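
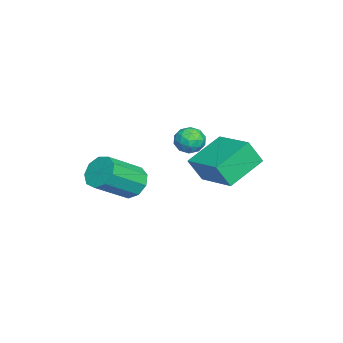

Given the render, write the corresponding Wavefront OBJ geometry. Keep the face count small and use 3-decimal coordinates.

v -0.406 1.446 0.249
v 0.307 1.582 0.224
v -0.207 0.338 -0.084
v 0.506 0.474 -0.109
v 0.162 0.458 0.529
v 0.039 1.142 0.735
v 0.061 0.778 -0.595
v -0.062 1.462 -0.389
v 0.595 1.169 -0.298
v 0.657 0.971 0.397
v -0.557 0.949 -0.257
v -0.495 0.751 0.438
v -0.067 1.611 0.266
v 0.167 0.309 -0.126
v -0.035 0.299 0.25
v 0.384 0.379 0.235
v -0.224 1.353 0.567
v 0.194 1.433 0.552
v 0.109 0.772 0.731
v -0.094 0.487 -0.412
v 0.324 0.567 -0.427
v -0.284 1.541 -0.095
v 0.135 1.621 -0.11
v -0.009 1.148 -0.591
v 0.521 1.448 -0.056
v 0.638 0.797 -0.252
v 0.377 0.975 -0.538
v 0.305 1.378 -0.416
v 0.558 1.332 0.353
v 0.675 0.681 0.157
v 0.473 0.671 0.532
v 0.401 1.073 0.653
v 0.727 1.089 0.046
v -0.575 1.239 -0.017
v -0.458 0.588 -0.213
v -0.301 0.847 -0.513
v -0.373 1.249 -0.392
v -0.538 1.123 0.392
v -0.421 0.472 0.196
v -0.205 0.542 0.556
v -0.277 0.945 0.678
v -0.627 0.831 0.094
v -0.438 2.753 -0.895
v -0.254 2.172 0.231
v 0.965 4.125 -0.417
v 1.15 3.544 0.709
v 0.95 1.616 -1.709
v 1.135 1.035 -0.583
v 2.354 2.988 -1.231
v 2.538 2.407 -0.105
v 3.318 -0.852 -0.833
v 3.82 -0.213 -0.669
v 4.905 -1.348 0.437
v 4.402 -1.988 0.273
v 3.404 -0.236 -0.284
v 4.488 -1.371 0.822
v 2.947 -0.548 -0.156
v 4.031 -1.683 0.95
v 2.663 -1.002 -0.345
v 3.748 -2.137 0.761
v 2.686 -1.386 -0.762
v 3.771 -2.522 0.344
v 3.005 -1.521 -1.212
v 4.089 -2.656 -0.107
v 3.47 -1.343 -1.485
v 4.554 -2.478 -0.38
v 3.863 -0.935 -1.453
v 4.948 -2.07 -0.347
v 4.002 -0.489 -1.13
v 5.086 -1.624 -0.025
f 1 38 17
f 38 12 41
f 17 41 6
f 38 41 17
f 1 17 13
f 17 6 18
f 13 18 2
f 17 18 13
f 1 13 22
f 13 2 23
f 22 23 8
f 13 23 22
f 1 22 34
f 22 8 37
f 34 37 11
f 22 37 34
f 1 34 38
f 34 11 42
f 38 42 12
f 34 42 38
f 2 18 29
f 18 6 32
f 29 32 10
f 18 32 29
f 6 41 19
f 41 12 40
f 19 40 5
f 41 40 19
f 12 42 39
f 42 11 35
f 39 35 3
f 42 35 39
f 11 37 36
f 37 8 24
f 36 24 7
f 37 24 36
f 8 23 28
f 23 2 25
f 28 25 9
f 23 25 28
f 4 30 16
f 30 10 31
f 16 31 5
f 30 31 16
f 4 16 14
f 16 5 15
f 14 15 3
f 16 15 14
f 4 14 21
f 14 3 20
f 21 20 7
f 14 20 21
f 4 21 26
f 21 7 27
f 26 27 9
f 21 27 26
f 4 26 30
f 26 9 33
f 30 33 10
f 26 33 30
f 5 31 19
f 31 10 32
f 19 32 6
f 31 32 19
f 3 15 39
f 15 5 40
f 39 40 12
f 15 40 39
f 7 20 36
f 20 3 35
f 36 35 11
f 20 35 36
f 9 27 28
f 27 7 24
f 28 24 8
f 27 24 28
f 10 33 29
f 33 9 25
f 29 25 2
f 33 25 29
f 44 46 43
f 47 44 43
f 43 46 45
f 45 47 43
f 44 50 46
f 48 44 47
f 48 50 44
f 46 50 45
f 49 47 45
f 45 50 49
f 49 48 47
f 50 48 49
f 52 51 55
f 52 55 53
f 53 55 56
f 53 56 54
f 55 51 57
f 55 57 56
f 56 57 58
f 56 58 54
f 57 51 59
f 57 59 58
f 58 59 60
f 58 60 54
f 59 51 61
f 59 61 60
f 60 61 62
f 60 62 54
f 61 51 63
f 61 63 62
f 62 63 64
f 62 64 54
f 63 51 65
f 63 65 64
f 64 65 66
f 64 66 54
f 65 51 67
f 65 67 66
f 66 67 68
f 66 68 54
f 67 51 69
f 67 69 68
f 68 69 70
f 68 70 54
f 69 51 52
f 69 52 70
f 70 52 53
f 70 53 54



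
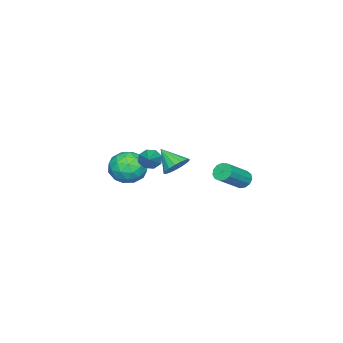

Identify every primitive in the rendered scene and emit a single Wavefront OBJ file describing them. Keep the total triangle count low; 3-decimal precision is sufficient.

v 3.07 -0.949 0.476
v 3.37 -1.068 0.042
v 4.29 -0.311 1.144
v 3.191 -0.696 0.014
v 2.942 -0.473 0.256
v 2.767 -0.528 0.627
v 2.771 -0.83 0.909
v 2.949 -1.202 0.937
v 3.199 -1.425 0.695
v 3.373 -1.37 0.324
v 2.845 -1.34 0.129
v 3.703 -1.485 -0.213
v 2.397 -2.675 -0.427
v 3.255 -2.82 -0.769
v 3.112 -2.83 0.155
v 3.389 -2.005 0.499
v 2.711 -2.155 -1.139
v 2.988 -1.33 -0.795
v 3.621 -1.989 -0.997
v 3.869 -2.406 -0.196
v 2.231 -1.754 -0.444
v 2.479 -2.171 0.357
v 3.313 -1.295 0.007
v 2.787 -2.865 -0.647
v 2.702 -2.87 -0.104
v 3.207 -2.956 -0.305
v 3.128 -1.601 0.426
v 3.633 -1.686 0.225
v 3.286 -2.476 0.441
v 2.467 -2.474 -0.865
v 2.972 -2.559 -1.066
v 2.893 -1.204 -0.335
v 3.398 -1.29 -0.536
v 2.814 -1.684 -1.081
v 3.77 -1.677 -0.655
v 3.506 -2.462 -0.982
v 3.186 -2.071 -1.199
v 3.349 -1.586 -0.997
v 3.915 -1.922 -0.184
v 3.652 -2.707 -0.511
v 3.568 -2.713 0.032
v 3.73 -2.228 0.234
v 3.867 -2.219 -0.645
v 2.448 -1.453 -0.129
v 2.185 -2.238 -0.456
v 2.37 -1.932 -0.874
v 2.532 -1.447 -0.672
v 2.594 -1.698 0.342
v 2.33 -2.483 0.015
v 2.751 -2.574 0.357
v 2.914 -2.089 0.559
v 2.233 -1.941 0.005
v -1.809 1.051 -2.493
v -1.503 1.355 -2.784
v -0.205 0.992 -1.798
v -0.511 0.689 -1.507
v -1.615 1.527 -2.574
v -0.316 1.164 -1.588
v -1.788 1.547 -2.339
v -0.489 1.185 -1.353
v -1.968 1.411 -2.152
v -0.669 1.048 -1.166
v -2.097 1.16 -2.074
v -0.799 0.797 -1.088
v -2.135 0.874 -2.128
v -0.837 0.512 -1.143
v -2.07 0.645 -2.299
v -0.771 0.283 -1.313
v -1.922 0.545 -2.531
v -0.623 0.183 -1.545
v -1.738 0.605 -2.751
v -0.439 0.243 -1.765
v -1.577 0.807 -2.889
v -0.278 0.445 -1.903
v -1.489 1.087 -2.901
v -0.191 0.724 -1.915
v -2.436 -2.687 -2.875
v -1.739 -2.921 -2.963
v -2.664 -3.673 -2.045
v -1.719 -2.696 -2.69
v -1.864 -2.469 -2.46
v -2.139 -2.292 -2.325
v -2.482 -2.205 -2.316
v -2.815 -2.228 -2.435
v -3.061 -2.357 -2.656
v -3.163 -2.561 -2.926
v -3.099 -2.794 -3.185
v -2.883 -3.002 -3.373
v -2.565 -3.138 -3.447
v -2.217 -3.171 -3.39
v -1.919 -3.093 -3.215
f 2 1 4
f 2 4 3
f 4 1 5
f 4 5 3
f 5 1 6
f 5 6 3
f 6 1 7
f 6 7 3
f 7 1 8
f 7 8 3
f 8 1 9
f 8 9 3
f 9 1 10
f 9 10 3
f 10 1 2
f 10 2 3
f 11 48 27
f 48 22 51
f 27 51 16
f 48 51 27
f 11 27 23
f 27 16 28
f 23 28 12
f 27 28 23
f 11 23 32
f 23 12 33
f 32 33 18
f 23 33 32
f 11 32 44
f 32 18 47
f 44 47 21
f 32 47 44
f 11 44 48
f 44 21 52
f 48 52 22
f 44 52 48
f 12 28 39
f 28 16 42
f 39 42 20
f 28 42 39
f 16 51 29
f 51 22 50
f 29 50 15
f 51 50 29
f 22 52 49
f 52 21 45
f 49 45 13
f 52 45 49
f 21 47 46
f 47 18 34
f 46 34 17
f 47 34 46
f 18 33 38
f 33 12 35
f 38 35 19
f 33 35 38
f 14 40 26
f 40 20 41
f 26 41 15
f 40 41 26
f 14 26 24
f 26 15 25
f 24 25 13
f 26 25 24
f 14 24 31
f 24 13 30
f 31 30 17
f 24 30 31
f 14 31 36
f 31 17 37
f 36 37 19
f 31 37 36
f 14 36 40
f 36 19 43
f 40 43 20
f 36 43 40
f 15 41 29
f 41 20 42
f 29 42 16
f 41 42 29
f 13 25 49
f 25 15 50
f 49 50 22
f 25 50 49
f 17 30 46
f 30 13 45
f 46 45 21
f 30 45 46
f 19 37 38
f 37 17 34
f 38 34 18
f 37 34 38
f 20 43 39
f 43 19 35
f 39 35 12
f 43 35 39
f 54 53 57
f 54 57 55
f 55 57 58
f 55 58 56
f 57 53 59
f 57 59 58
f 58 59 60
f 58 60 56
f 59 53 61
f 59 61 60
f 60 61 62
f 60 62 56
f 61 53 63
f 61 63 62
f 62 63 64
f 62 64 56
f 63 53 65
f 63 65 64
f 64 65 66
f 64 66 56
f 65 53 67
f 65 67 66
f 66 67 68
f 66 68 56
f 67 53 69
f 67 69 68
f 68 69 70
f 68 70 56
f 69 53 71
f 69 71 70
f 70 71 72
f 70 72 56
f 71 53 73
f 71 73 72
f 72 73 74
f 72 74 56
f 73 53 75
f 73 75 74
f 74 75 76
f 74 76 56
f 75 53 54
f 75 54 76
f 76 54 55
f 76 55 56
f 78 77 80
f 78 80 79
f 80 77 81
f 80 81 79
f 81 77 82
f 81 82 79
f 82 77 83
f 82 83 79
f 83 77 84
f 83 84 79
f 84 77 85
f 84 85 79
f 85 77 86
f 85 86 79
f 86 77 87
f 86 87 79
f 87 77 88
f 87 88 79
f 88 77 89
f 88 89 79
f 89 77 90
f 89 90 79
f 90 77 91
f 90 91 79
f 91 77 78
f 91 78 79



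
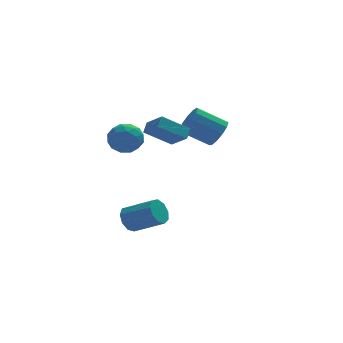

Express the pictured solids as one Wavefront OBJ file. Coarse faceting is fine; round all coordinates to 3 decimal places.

v -0.251 2.842 0.635
v 0.428 1.681 1.538
v 0.08 3.447 1.166
v 0.759 2.286 2.069
v 1.481 2.934 -0.549
v 2.16 1.773 0.354
v 1.812 3.539 -0.018
v 2.491 2.378 0.885
v -1.914 1.244 2.065
v -1.261 1.801 1.29
v -2.119 -0.181 0.87
v -1.466 0.376 0.095
v -0.988 -0.036 1.064
v -0.861 0.845 1.803
v -2.519 0.775 0.357
v -2.392 1.656 1.096
v -1.635 1.511 0.234
v -0.689 1.01 0.671
v -2.691 0.61 1.489
v -1.745 0.109 1.926
v -1.57 1.648 1.782
v -1.81 -0.028 0.378
v -1.529 -0.27 0.947
v -1.145 0.057 0.491
v -1.335 1.086 2.084
v -0.951 1.413 1.628
v -0.79 0.333 1.495
v -2.429 0.207 0.532
v -2.045 0.534 0.076
v -2.235 1.563 1.669
v -1.851 1.89 1.213
v -2.59 1.287 0.665
v -1.406 1.805 0.706
v -1.526 0.967 0.004
v -2.145 1.202 0.158
v -2.071 1.72 0.592
v -0.849 1.51 0.963
v -0.97 0.672 0.26
v -0.689 0.43 0.83
v -0.614 0.948 1.264
v -1.069 1.339 0.342
v -2.41 0.948 1.9
v -2.531 0.11 1.197
v -2.766 0.672 0.896
v -2.691 1.19 1.33
v -1.854 0.653 2.156
v -1.974 -0.185 1.454
v -1.309 -0.1 1.568
v -1.235 0.418 2.002
v -2.311 0.281 1.818
v -2.228 -3.108 -3.669
v -1.708 -3.022 -4.411
v -0.172 -4.045 -3.453
v -0.692 -4.132 -2.711
v -1.621 -2.536 -4.031
v -0.084 -3.559 -3.074
v -1.818 -2.318 -3.483
v -0.281 -3.341 -2.525
v -2.207 -2.47 -3.021
v -0.67 -3.493 -2.063
v -2.606 -2.92 -2.862
v -1.069 -3.944 -1.905
v -2.828 -3.459 -3.081
v -1.291 -4.482 -2.123
v -2.77 -3.833 -3.575
v -1.233 -4.857 -2.617
v -2.458 -3.869 -4.113
v -0.922 -4.892 -3.155
v -2.039 -3.548 -4.443
v -0.502 -4.572 -3.485
v 4.467 3.362 -0.057
v 5.067 3.798 0.713
v 3.294 4.235 1.848
v 2.693 3.798 1.077
v 4.932 4.244 0.33
v 3.158 4.681 1.465
v 4.649 4.409 -0.176
v 2.875 4.846 0.959
v 4.308 4.242 -0.644
v 2.535 4.679 0.49
v 4.018 3.795 -0.926
v 2.244 4.232 0.208
v 3.87 3.211 -0.932
v 2.096 3.648 0.202
v 3.912 2.674 -0.661
v 2.138 3.111 0.474
v 4.13 2.356 -0.197
v 2.356 2.793 0.937
v 4.454 2.357 0.311
v 2.681 2.794 1.445
v 4.783 2.677 0.702
v 3.01 3.114 1.836
v 5.012 3.214 0.852
v 3.238 3.651 1.986
f 2 4 1
f 5 2 1
f 1 4 3
f 3 5 1
f 2 8 4
f 6 2 5
f 6 8 2
f 4 8 3
f 7 5 3
f 3 8 7
f 7 6 5
f 8 6 7
f 9 46 25
f 46 20 49
f 25 49 14
f 46 49 25
f 9 25 21
f 25 14 26
f 21 26 10
f 25 26 21
f 9 21 30
f 21 10 31
f 30 31 16
f 21 31 30
f 9 30 42
f 30 16 45
f 42 45 19
f 30 45 42
f 9 42 46
f 42 19 50
f 46 50 20
f 42 50 46
f 10 26 37
f 26 14 40
f 37 40 18
f 26 40 37
f 14 49 27
f 49 20 48
f 27 48 13
f 49 48 27
f 20 50 47
f 50 19 43
f 47 43 11
f 50 43 47
f 19 45 44
f 45 16 32
f 44 32 15
f 45 32 44
f 16 31 36
f 31 10 33
f 36 33 17
f 31 33 36
f 12 38 24
f 38 18 39
f 24 39 13
f 38 39 24
f 12 24 22
f 24 13 23
f 22 23 11
f 24 23 22
f 12 22 29
f 22 11 28
f 29 28 15
f 22 28 29
f 12 29 34
f 29 15 35
f 34 35 17
f 29 35 34
f 12 34 38
f 34 17 41
f 38 41 18
f 34 41 38
f 13 39 27
f 39 18 40
f 27 40 14
f 39 40 27
f 11 23 47
f 23 13 48
f 47 48 20
f 23 48 47
f 15 28 44
f 28 11 43
f 44 43 19
f 28 43 44
f 17 35 36
f 35 15 32
f 36 32 16
f 35 32 36
f 18 41 37
f 41 17 33
f 37 33 10
f 41 33 37
f 52 51 55
f 52 55 53
f 53 55 56
f 53 56 54
f 55 51 57
f 55 57 56
f 56 57 58
f 56 58 54
f 57 51 59
f 57 59 58
f 58 59 60
f 58 60 54
f 59 51 61
f 59 61 60
f 60 61 62
f 60 62 54
f 61 51 63
f 61 63 62
f 62 63 64
f 62 64 54
f 63 51 65
f 63 65 64
f 64 65 66
f 64 66 54
f 65 51 67
f 65 67 66
f 66 67 68
f 66 68 54
f 67 51 69
f 67 69 68
f 68 69 70
f 68 70 54
f 69 51 52
f 69 52 70
f 70 52 53
f 70 53 54
f 72 71 75
f 72 75 73
f 73 75 76
f 73 76 74
f 75 71 77
f 75 77 76
f 76 77 78
f 76 78 74
f 77 71 79
f 77 79 78
f 78 79 80
f 78 80 74
f 79 71 81
f 79 81 80
f 80 81 82
f 80 82 74
f 81 71 83
f 81 83 82
f 82 83 84
f 82 84 74
f 83 71 85
f 83 85 84
f 84 85 86
f 84 86 74
f 85 71 87
f 85 87 86
f 86 87 88
f 86 88 74
f 87 71 89
f 87 89 88
f 88 89 90
f 88 90 74
f 89 71 91
f 89 91 90
f 90 91 92
f 90 92 74
f 91 71 93
f 91 93 92
f 92 93 94
f 92 94 74
f 93 71 72
f 93 72 94
f 94 72 73
f 94 73 74



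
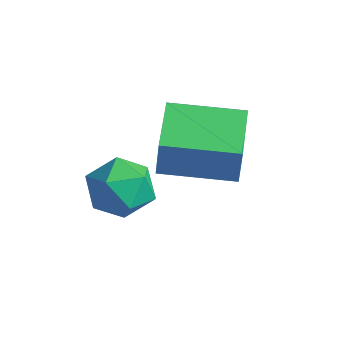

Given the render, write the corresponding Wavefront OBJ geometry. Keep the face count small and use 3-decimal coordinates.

v -0.186 -1.487 3.237
v -0.063 -1.512 4.219
v 1.066 -0.375 3.108
v 1.189 -0.399 4.09
v 0.771 -2.581 3.09
v 0.894 -2.605 4.072
v 2.023 -1.468 2.961
v 2.146 -1.493 3.943
v -0.476 -2.69 2.55
v 0.074 -2.533 1.977
v 0.346 -3.547 3.103
v 0.896 -3.39 2.53
v 0.714 -2.826 3.082
v 0.206 -2.296 2.74
v 0.214 -3.784 2.34
v -0.294 -3.254 1.998
v 0.5 -3.209 1.847
v 0.809 -2.617 2.305
v -0.389 -3.463 2.775
v -0.08 -2.871 3.233
f 2 4 1
f 5 2 1
f 1 4 3
f 3 5 1
f 2 8 4
f 6 2 5
f 6 8 2
f 4 8 3
f 7 5 3
f 3 8 7
f 7 6 5
f 8 6 7
f 9 20 14
f 9 14 10
f 9 10 16
f 9 16 19
f 9 19 20
f 10 14 18
f 14 20 13
f 20 19 11
f 19 16 15
f 16 10 17
f 12 18 13
f 12 13 11
f 12 11 15
f 12 15 17
f 12 17 18
f 13 18 14
f 11 13 20
f 15 11 19
f 17 15 16
f 18 17 10



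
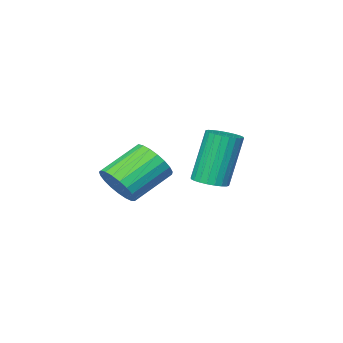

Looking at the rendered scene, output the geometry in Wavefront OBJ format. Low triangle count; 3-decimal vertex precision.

v -0.358 -2.372 -1.683
v 0.222 -2.655 -1.504
v -0.441 -2.711 0.561
v -1.022 -2.428 0.383
v 0.279 -2.401 -1.479
v -0.384 -2.457 0.587
v 0.239 -2.143 -1.484
v -0.424 -2.199 0.581
v 0.109 -1.92 -1.52
v -0.555 -1.976 0.545
v -0.093 -1.765 -1.581
v -0.757 -1.821 0.484
v -0.336 -1.703 -1.657
v -0.999 -1.759 0.408
v -0.581 -1.742 -1.737
v -1.245 -1.799 0.328
v -0.793 -1.878 -1.809
v -1.456 -1.934 0.256
v -0.939 -2.089 -1.861
v -1.602 -2.145 0.204
v -0.996 -2.343 -1.887
v -1.659 -2.399 0.179
v -0.956 -2.601 -1.881
v -1.619 -2.657 0.184
v -0.825 -2.824 -1.845
v -1.489 -2.88 0.22
v -0.623 -2.979 -1.784
v -1.287 -3.035 0.281
v -0.381 -3.041 -1.708
v -1.044 -3.097 0.357
v -0.135 -3.001 -1.628
v -0.799 -3.058 0.437
v 0.076 -2.866 -1.556
v -0.587 -2.922 0.509
v 3.456 -2.304 -0.902
v 3.89 -2.323 -0.172
v 2.439 -2.275 0.693
v 2.004 -2.256 -0.038
v 3.865 -1.976 -0.233
v 2.413 -1.928 0.631
v 3.769 -1.686 -0.41
v 2.318 -1.637 0.454
v 3.619 -1.502 -0.673
v 2.168 -1.454 0.192
v 3.441 -1.458 -0.975
v 1.99 -1.409 -0.11
v 3.265 -1.559 -1.264
v 1.814 -1.51 -0.4
v 3.123 -1.79 -1.491
v 1.671 -1.741 -0.627
v 3.037 -2.109 -1.616
v 1.586 -2.06 -0.752
v 3.025 -2.462 -1.617
v 1.573 -2.414 -0.753
v 3.086 -2.788 -1.495
v 1.635 -2.739 -0.631
v 3.212 -3.03 -1.271
v 1.76 -2.982 -0.407
v 3.38 -3.147 -0.982
v 1.928 -3.098 -0.118
v 3.561 -3.118 -0.68
v 2.109 -3.069 0.184
v 3.723 -2.948 -0.416
v 2.272 -2.9 0.448
v 3.84 -2.667 -0.236
v 2.388 -2.619 0.628
f 2 1 5
f 2 5 3
f 3 5 6
f 3 6 4
f 5 1 7
f 5 7 6
f 6 7 8
f 6 8 4
f 7 1 9
f 7 9 8
f 8 9 10
f 8 10 4
f 9 1 11
f 9 11 10
f 10 11 12
f 10 12 4
f 11 1 13
f 11 13 12
f 12 13 14
f 12 14 4
f 13 1 15
f 13 15 14
f 14 15 16
f 14 16 4
f 15 1 17
f 15 17 16
f 16 17 18
f 16 18 4
f 17 1 19
f 17 19 18
f 18 19 20
f 18 20 4
f 19 1 21
f 19 21 20
f 20 21 22
f 20 22 4
f 21 1 23
f 21 23 22
f 22 23 24
f 22 24 4
f 23 1 25
f 23 25 24
f 24 25 26
f 24 26 4
f 25 1 27
f 25 27 26
f 26 27 28
f 26 28 4
f 27 1 29
f 27 29 28
f 28 29 30
f 28 30 4
f 29 1 31
f 29 31 30
f 30 31 32
f 30 32 4
f 31 1 33
f 31 33 32
f 32 33 34
f 32 34 4
f 33 1 2
f 33 2 34
f 34 2 3
f 34 3 4
f 36 35 39
f 36 39 37
f 37 39 40
f 37 40 38
f 39 35 41
f 39 41 40
f 40 41 42
f 40 42 38
f 41 35 43
f 41 43 42
f 42 43 44
f 42 44 38
f 43 35 45
f 43 45 44
f 44 45 46
f 44 46 38
f 45 35 47
f 45 47 46
f 46 47 48
f 46 48 38
f 47 35 49
f 47 49 48
f 48 49 50
f 48 50 38
f 49 35 51
f 49 51 50
f 50 51 52
f 50 52 38
f 51 35 53
f 51 53 52
f 52 53 54
f 52 54 38
f 53 35 55
f 53 55 54
f 54 55 56
f 54 56 38
f 55 35 57
f 55 57 56
f 56 57 58
f 56 58 38
f 57 35 59
f 57 59 58
f 58 59 60
f 58 60 38
f 59 35 61
f 59 61 60
f 60 61 62
f 60 62 38
f 61 35 63
f 61 63 62
f 62 63 64
f 62 64 38
f 63 35 65
f 63 65 64
f 64 65 66
f 64 66 38
f 65 35 36
f 65 36 66
f 66 36 37
f 66 37 38



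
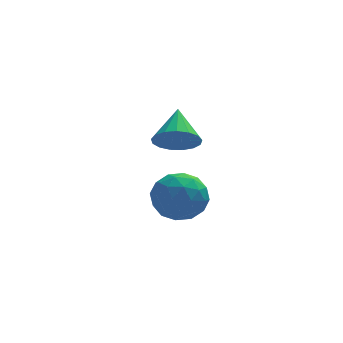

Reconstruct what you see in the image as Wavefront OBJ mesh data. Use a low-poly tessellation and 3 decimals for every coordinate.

v 0.292 1.025 -1.399
v 0.957 1.351 -1.994
v 0.488 2.415 -0.421
v 0.57 1.522 -2.16
v 0.119 1.579 -2.151
v -0.292 1.51 -1.97
v -0.57 1.329 -1.658
v -0.65 1.079 -1.287
v -0.514 0.817 -0.942
v -0.193 0.602 -0.701
v 0.238 0.485 -0.62
v 0.682 0.491 -0.718
v 1.037 0.62 -0.971
v 1.221 0.841 -1.323
v 1.192 1.105 -1.692
v 0.131 -1.54 -2.24
v 0.999 -2.231 -2.142
v -0.959 -2.949 -2.518
v -0.091 -3.64 -2.42
v -0.465 -3.086 -1.528
v 0.209 -2.215 -1.357
v -0.169 -2.965 -3.303
v 0.505 -2.094 -3.132
v 0.814 -3.112 -2.799
v 0.631 -3.186 -1.702
v -0.591 -1.994 -2.958
v -0.774 -2.068 -1.861
v 0.661 -1.761 -2.167
v -0.621 -3.419 -2.493
v -0.841 -3.093 -1.969
v -0.33 -3.499 -1.911
v 0.196 -1.752 -1.705
v 0.707 -2.158 -1.648
v -0.154 -2.661 -1.287
v -0.667 -3.022 -3.012
v -0.156 -3.428 -2.955
v 0.37 -1.681 -2.749
v 0.881 -2.087 -2.691
v 0.194 -2.519 -3.373
v 1.063 -2.686 -2.496
v 0.422 -3.514 -2.659
v 0.376 -3.117 -3.178
v 0.772 -2.605 -3.077
v 0.955 -2.729 -1.851
v 0.314 -3.558 -2.014
v 0.094 -3.232 -1.49
v 0.49 -2.72 -1.389
v 0.846 -3.247 -2.237
v -0.274 -1.622 -2.646
v -0.915 -2.451 -2.809
v -0.45 -2.46 -3.271
v -0.054 -1.948 -3.17
v -0.382 -1.666 -2.001
v -1.023 -2.494 -2.164
v -0.732 -2.575 -1.583
v -0.336 -2.063 -1.482
v -0.806 -1.933 -2.423
f 2 1 4
f 2 4 3
f 4 1 5
f 4 5 3
f 5 1 6
f 5 6 3
f 6 1 7
f 6 7 3
f 7 1 8
f 7 8 3
f 8 1 9
f 8 9 3
f 9 1 10
f 9 10 3
f 10 1 11
f 10 11 3
f 11 1 12
f 11 12 3
f 12 1 13
f 12 13 3
f 13 1 14
f 13 14 3
f 14 1 15
f 14 15 3
f 15 1 2
f 15 2 3
f 16 53 32
f 53 27 56
f 32 56 21
f 53 56 32
f 16 32 28
f 32 21 33
f 28 33 17
f 32 33 28
f 16 28 37
f 28 17 38
f 37 38 23
f 28 38 37
f 16 37 49
f 37 23 52
f 49 52 26
f 37 52 49
f 16 49 53
f 49 26 57
f 53 57 27
f 49 57 53
f 17 33 44
f 33 21 47
f 44 47 25
f 33 47 44
f 21 56 34
f 56 27 55
f 34 55 20
f 56 55 34
f 27 57 54
f 57 26 50
f 54 50 18
f 57 50 54
f 26 52 51
f 52 23 39
f 51 39 22
f 52 39 51
f 23 38 43
f 38 17 40
f 43 40 24
f 38 40 43
f 19 45 31
f 45 25 46
f 31 46 20
f 45 46 31
f 19 31 29
f 31 20 30
f 29 30 18
f 31 30 29
f 19 29 36
f 29 18 35
f 36 35 22
f 29 35 36
f 19 36 41
f 36 22 42
f 41 42 24
f 36 42 41
f 19 41 45
f 41 24 48
f 45 48 25
f 41 48 45
f 20 46 34
f 46 25 47
f 34 47 21
f 46 47 34
f 18 30 54
f 30 20 55
f 54 55 27
f 30 55 54
f 22 35 51
f 35 18 50
f 51 50 26
f 35 50 51
f 24 42 43
f 42 22 39
f 43 39 23
f 42 39 43
f 25 48 44
f 48 24 40
f 44 40 17
f 48 40 44



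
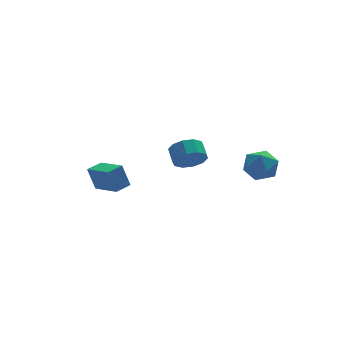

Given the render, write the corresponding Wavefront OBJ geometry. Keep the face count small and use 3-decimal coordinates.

v 1.765 3.106 0.638
v 2.621 2.727 1.194
v 2.692 3.714 1.759
v 1.835 4.094 1.202
v 2.852 3.028 0.638
v 2.923 4.016 1.202
v 2.667 3.359 0.081
v 2.738 4.347 0.646
v 2.137 3.594 -0.263
v 2.208 4.582 0.302
v 1.465 3.642 -0.263
v 1.536 4.63 0.302
v 0.908 3.486 0.081
v 0.979 4.473 0.646
v 0.677 3.184 0.638
v 0.748 4.172 1.202
v 0.862 2.853 1.194
v 0.933 3.841 1.759
v 1.392 2.618 1.538
v 1.463 3.606 2.103
v 2.064 2.57 1.538
v 2.135 3.558 2.103
v 3.555 -2.806 3.598
v 4.451 -3.513 3.492
v 2.469 -4.247 4.028
v 3.365 -4.954 3.922
v 3.324 -4.208 4.791
v 3.995 -3.317 4.525
v 2.925 -4.443 2.995
v 3.596 -3.552 2.729
v 4.061 -4.525 3.119
v 4.308 -4.379 4.229
v 2.612 -3.381 3.291
v 2.859 -3.235 4.401
v -3.88 -0.335 1.013
v -4.242 0.038 2.473
v -4.582 1.483 0.375
v -4.945 1.855 1.835
v -2.915 0.085 1.145
v -3.278 0.457 2.605
v -3.618 1.902 0.507
v -3.98 2.275 1.967
f 2 1 5
f 2 5 3
f 3 5 6
f 3 6 4
f 5 1 7
f 5 7 6
f 6 7 8
f 6 8 4
f 7 1 9
f 7 9 8
f 8 9 10
f 8 10 4
f 9 1 11
f 9 11 10
f 10 11 12
f 10 12 4
f 11 1 13
f 11 13 12
f 12 13 14
f 12 14 4
f 13 1 15
f 13 15 14
f 14 15 16
f 14 16 4
f 15 1 17
f 15 17 16
f 16 17 18
f 16 18 4
f 17 1 19
f 17 19 18
f 18 19 20
f 18 20 4
f 19 1 21
f 19 21 20
f 20 21 22
f 20 22 4
f 21 1 2
f 21 2 22
f 22 2 3
f 22 3 4
f 23 34 28
f 23 28 24
f 23 24 30
f 23 30 33
f 23 33 34
f 24 28 32
f 28 34 27
f 34 33 25
f 33 30 29
f 30 24 31
f 26 32 27
f 26 27 25
f 26 25 29
f 26 29 31
f 26 31 32
f 27 32 28
f 25 27 34
f 29 25 33
f 31 29 30
f 32 31 24
f 36 38 35
f 39 36 35
f 35 38 37
f 37 39 35
f 36 42 38
f 40 36 39
f 40 42 36
f 38 42 37
f 41 39 37
f 37 42 41
f 41 40 39
f 42 40 41



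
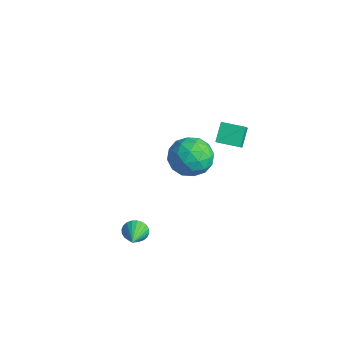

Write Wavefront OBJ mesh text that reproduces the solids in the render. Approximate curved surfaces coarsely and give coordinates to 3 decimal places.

v -2.154 3.213 1.999
v -1.092 2.316 3.395
v -2.605 3.816 2.731
v -1.543 2.919 4.126
v -1.357 3.961 1.874
v -0.295 3.064 3.269
v -1.808 4.564 2.605
v -0.746 3.667 4.001
v -3.205 3.187 -0.095
v -2.244 2.993 0.435
v -3.976 1.827 0.805
v -3.015 1.633 1.335
v -3.594 2.561 1.551
v -3.117 3.401 0.995
v -3.103 1.419 0.245
v -2.626 2.259 -0.311
v -2.181 1.9 0.645
v -2.484 2.606 1.453
v -3.736 2.214 -0.213
v -4.039 2.92 0.595
v -2.657 3.209 0.091
v -3.563 1.611 1.149
v -3.903 2.156 1.276
v -3.338 2.042 1.588
v -3.17 3.449 0.42
v -2.605 3.335 0.732
v -3.398 3.081 1.388
v -3.615 1.485 0.508
v -3.05 1.371 0.82
v -2.882 2.778 -0.348
v -2.317 2.664 -0.036
v -2.822 1.739 -0.148
v -2.055 2.453 0.526
v -2.508 1.654 1.055
v -2.56 1.528 0.414
v -2.28 2.022 0.088
v -2.233 2.868 1.001
v -2.686 2.069 1.53
v -3.026 2.614 1.657
v -2.746 3.108 1.33
v -2.196 2.226 1.124
v -3.534 2.751 -0.29
v -3.987 1.952 0.239
v -3.474 1.712 -0.09
v -3.194 2.206 -0.417
v -3.712 3.166 0.185
v -4.165 2.367 0.714
v -3.94 2.798 1.152
v -3.66 3.292 0.826
v -4.024 2.594 0.116
v -0.846 -2.006 -0.38
v -0.48 -1.818 -0.816
v 0.086 -2.754 0.08
v -0.436 -1.66 -0.649
v -0.455 -1.556 -0.44
v -0.533 -1.519 -0.223
v -0.659 -1.557 -0.029
v -0.813 -1.663 0.111
v -0.973 -1.822 0.177
v -1.113 -2.009 0.157
v -1.212 -2.195 0.056
v -1.256 -2.352 -0.111
v -1.237 -2.457 -0.32
v -1.159 -2.494 -0.537
v -1.033 -2.456 -0.731
v -0.878 -2.349 -0.871
v -0.719 -2.191 -0.937
v -0.579 -2.004 -0.917
f 2 4 1
f 5 2 1
f 1 4 3
f 3 5 1
f 2 8 4
f 6 2 5
f 6 8 2
f 4 8 3
f 7 5 3
f 3 8 7
f 7 6 5
f 8 6 7
f 9 46 25
f 46 20 49
f 25 49 14
f 46 49 25
f 9 25 21
f 25 14 26
f 21 26 10
f 25 26 21
f 9 21 30
f 21 10 31
f 30 31 16
f 21 31 30
f 9 30 42
f 30 16 45
f 42 45 19
f 30 45 42
f 9 42 46
f 42 19 50
f 46 50 20
f 42 50 46
f 10 26 37
f 26 14 40
f 37 40 18
f 26 40 37
f 14 49 27
f 49 20 48
f 27 48 13
f 49 48 27
f 20 50 47
f 50 19 43
f 47 43 11
f 50 43 47
f 19 45 44
f 45 16 32
f 44 32 15
f 45 32 44
f 16 31 36
f 31 10 33
f 36 33 17
f 31 33 36
f 12 38 24
f 38 18 39
f 24 39 13
f 38 39 24
f 12 24 22
f 24 13 23
f 22 23 11
f 24 23 22
f 12 22 29
f 22 11 28
f 29 28 15
f 22 28 29
f 12 29 34
f 29 15 35
f 34 35 17
f 29 35 34
f 12 34 38
f 34 17 41
f 38 41 18
f 34 41 38
f 13 39 27
f 39 18 40
f 27 40 14
f 39 40 27
f 11 23 47
f 23 13 48
f 47 48 20
f 23 48 47
f 15 28 44
f 28 11 43
f 44 43 19
f 28 43 44
f 17 35 36
f 35 15 32
f 36 32 16
f 35 32 36
f 18 41 37
f 41 17 33
f 37 33 10
f 41 33 37
f 52 51 54
f 52 54 53
f 54 51 55
f 54 55 53
f 55 51 56
f 55 56 53
f 56 51 57
f 56 57 53
f 57 51 58
f 57 58 53
f 58 51 59
f 58 59 53
f 59 51 60
f 59 60 53
f 60 51 61
f 60 61 53
f 61 51 62
f 61 62 53
f 62 51 63
f 62 63 53
f 63 51 64
f 63 64 53
f 64 51 65
f 64 65 53
f 65 51 66
f 65 66 53
f 66 51 67
f 66 67 53
f 67 51 68
f 67 68 53
f 68 51 52
f 68 52 53



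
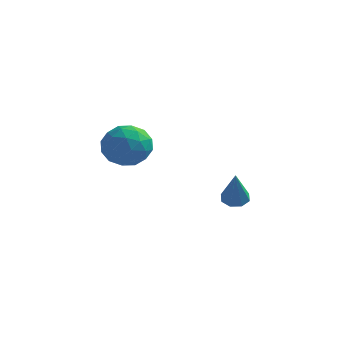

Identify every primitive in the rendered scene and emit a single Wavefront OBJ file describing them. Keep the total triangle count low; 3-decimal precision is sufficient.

v -4.493 -1.393 2.957
v -3.794 -0.458 2.681
v -3.266 -2.582 2.039
v -2.567 -1.647 1.763
v -2.656 -2.013 2.901
v -3.414 -1.278 3.468
v -3.646 -1.762 1.252
v -4.404 -1.027 1.819
v -3.271 -0.687 1.627
v -2.659 -0.842 2.646
v -4.401 -2.198 2.074
v -3.789 -2.353 3.093
v -4.251 -0.821 2.9
v -2.809 -2.219 1.82
v -2.861 -2.434 2.489
v -2.45 -1.885 2.327
v -4.028 -1.303 3.362
v -3.617 -0.754 3.2
v -2.948 -1.668 3.329
v -3.443 -2.286 1.52
v -3.032 -1.737 1.358
v -4.61 -1.155 2.393
v -4.199 -0.606 2.231
v -4.112 -1.372 1.391
v -3.533 -0.406 2.117
v -2.812 -1.105 1.578
v -3.446 -1.172 1.278
v -3.892 -0.74 1.611
v -3.174 -0.497 2.716
v -2.452 -1.196 2.177
v -2.504 -1.411 2.846
v -2.95 -0.979 3.179
v -2.866 -0.632 2.097
v -4.608 -1.844 2.543
v -3.886 -2.543 2.004
v -4.11 -2.061 1.541
v -4.556 -1.629 1.874
v -4.248 -1.935 3.142
v -3.527 -2.634 2.603
v -3.168 -2.3 3.109
v -3.614 -1.868 3.442
v -4.194 -2.408 2.623
v -0.882 4.111 -2.359
v -0.4 3.733 -2.676
v -0.458 3.129 -0.541
v -0.207 4.183 -2.478
v -0.409 4.591 -2.211
v -0.889 4.718 -2.03
v -1.365 4.489 -2.042
v -1.558 4.039 -2.24
v -1.355 3.631 -2.508
v -0.876 3.505 -2.688
f 1 38 17
f 38 12 41
f 17 41 6
f 38 41 17
f 1 17 13
f 17 6 18
f 13 18 2
f 17 18 13
f 1 13 22
f 13 2 23
f 22 23 8
f 13 23 22
f 1 22 34
f 22 8 37
f 34 37 11
f 22 37 34
f 1 34 38
f 34 11 42
f 38 42 12
f 34 42 38
f 2 18 29
f 18 6 32
f 29 32 10
f 18 32 29
f 6 41 19
f 41 12 40
f 19 40 5
f 41 40 19
f 12 42 39
f 42 11 35
f 39 35 3
f 42 35 39
f 11 37 36
f 37 8 24
f 36 24 7
f 37 24 36
f 8 23 28
f 23 2 25
f 28 25 9
f 23 25 28
f 4 30 16
f 30 10 31
f 16 31 5
f 30 31 16
f 4 16 14
f 16 5 15
f 14 15 3
f 16 15 14
f 4 14 21
f 14 3 20
f 21 20 7
f 14 20 21
f 4 21 26
f 21 7 27
f 26 27 9
f 21 27 26
f 4 26 30
f 26 9 33
f 30 33 10
f 26 33 30
f 5 31 19
f 31 10 32
f 19 32 6
f 31 32 19
f 3 15 39
f 15 5 40
f 39 40 12
f 15 40 39
f 7 20 36
f 20 3 35
f 36 35 11
f 20 35 36
f 9 27 28
f 27 7 24
f 28 24 8
f 27 24 28
f 10 33 29
f 33 9 25
f 29 25 2
f 33 25 29
f 44 43 46
f 44 46 45
f 46 43 47
f 46 47 45
f 47 43 48
f 47 48 45
f 48 43 49
f 48 49 45
f 49 43 50
f 49 50 45
f 50 43 51
f 50 51 45
f 51 43 52
f 51 52 45
f 52 43 44
f 52 44 45



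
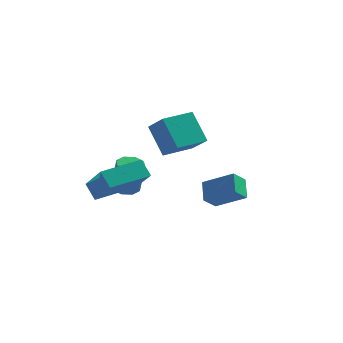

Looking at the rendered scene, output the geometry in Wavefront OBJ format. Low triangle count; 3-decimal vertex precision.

v 0.954 -2.416 1.976
v 0.213 -1.797 3.227
v 0.194 -1.709 1.176
v -0.547 -1.09 2.427
v 1.907 -1.35 2.013
v 1.166 -0.731 3.264
v 1.147 -0.643 1.213
v 0.406 -0.024 2.464
v 2.401 -4.317 0.141
v 3.657 -4.498 0.823
v 2.184 -3.56 0.741
v 3.44 -3.741 1.423
v 2.76 -3.799 -0.383
v 4.016 -3.98 0.299
v 2.543 -3.042 0.217
v 3.799 -3.223 0.899
v -2.579 -3.147 -0.054
v -1.652 -4.257 1.224
v -1.297 -1.843 0.148
v -0.369 -2.953 1.426
v -2.111 -3.507 -0.706
v -1.183 -4.617 0.572
v -0.828 -2.203 -0.504
v 0.099 -3.313 0.774
v -2.017 0.876 -2.065
v -1.612 0.432 -2.218
v -1.318 0.16 -0.648
v -1.723 0.604 -0.495
v -1.408 0.859 -2.182
v -1.114 0.587 -0.612
v -1.561 1.296 -2.077
v -1.267 1.024 -0.508
v -1.981 1.487 -1.966
v -1.687 1.215 -0.396
v -2.422 1.32 -1.912
v -2.128 1.048 -0.342
v -2.626 0.893 -1.948
v -2.332 0.621 -0.378
v -2.473 0.456 -2.052
v -2.179 0.184 -0.483
v -2.053 0.265 -2.164
v -1.759 -0.007 -0.594
f 2 4 1
f 5 2 1
f 1 4 3
f 3 5 1
f 2 8 4
f 6 2 5
f 6 8 2
f 4 8 3
f 7 5 3
f 3 8 7
f 7 6 5
f 8 6 7
f 10 12 9
f 13 10 9
f 9 12 11
f 11 13 9
f 10 16 12
f 14 10 13
f 14 16 10
f 12 16 11
f 15 13 11
f 11 16 15
f 15 14 13
f 16 14 15
f 18 20 17
f 21 18 17
f 17 20 19
f 19 21 17
f 18 24 20
f 22 18 21
f 22 24 18
f 20 24 19
f 23 21 19
f 19 24 23
f 23 22 21
f 24 22 23
f 26 25 29
f 26 29 27
f 27 29 30
f 27 30 28
f 29 25 31
f 29 31 30
f 30 31 32
f 30 32 28
f 31 25 33
f 31 33 32
f 32 33 34
f 32 34 28
f 33 25 35
f 33 35 34
f 34 35 36
f 34 36 28
f 35 25 37
f 35 37 36
f 36 37 38
f 36 38 28
f 37 25 39
f 37 39 38
f 38 39 40
f 38 40 28
f 39 25 41
f 39 41 40
f 40 41 42
f 40 42 28
f 41 25 26
f 41 26 42
f 42 26 27
f 42 27 28



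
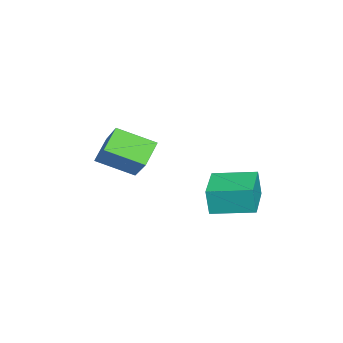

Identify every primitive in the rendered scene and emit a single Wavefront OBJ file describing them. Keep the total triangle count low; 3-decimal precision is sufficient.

v 2.019 -2.798 2.465
v 2.102 -4.523 3.232
v 3.436 -2.068 3.951
v 3.52 -3.794 4.718
v 3.02 -3.106 1.662
v 3.104 -4.832 2.429
v 4.438 -2.377 3.148
v 4.521 -4.102 3.915
v 1.873 0.122 0.134
v 1.852 -0.046 1.433
v 1.809 2.085 0.387
v 1.788 1.917 1.686
v 3.892 0.183 0.174
v 3.871 0.015 1.473
v 3.828 2.146 0.427
v 3.807 1.978 1.726
f 2 4 1
f 5 2 1
f 1 4 3
f 3 5 1
f 2 8 4
f 6 2 5
f 6 8 2
f 4 8 3
f 7 5 3
f 3 8 7
f 7 6 5
f 8 6 7
f 10 12 9
f 13 10 9
f 9 12 11
f 11 13 9
f 10 16 12
f 14 10 13
f 14 16 10
f 12 16 11
f 15 13 11
f 11 16 15
f 15 14 13
f 16 14 15



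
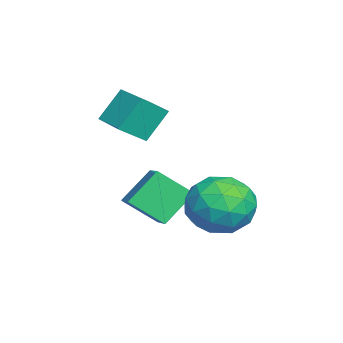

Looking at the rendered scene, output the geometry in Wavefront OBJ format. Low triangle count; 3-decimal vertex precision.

v 0.556 0.12 1.665
v 1.624 0.439 2.112
v 0.586 1.168 0.847
v 1.653 1.487 1.293
v 1.187 -0.647 0.707
v 2.254 -0.328 1.153
v 1.216 0.401 -0.112
v 2.284 0.72 0.335
v -0.232 -0.642 2.919
v -0.658 -0.037 3.951
v 0.719 0.041 2.911
v 0.292 0.645 3.943
v 0.308 -1.385 3.577
v -0.119 -0.781 4.609
v 1.258 -0.703 3.569
v 0.832 -0.098 4.601
v 2.968 2.686 2.258
v 3.634 2.046 1.673
v 1.726 2.534 1.007
v 2.392 1.894 0.422
v 1.971 1.53 1.363
v 2.738 1.623 2.136
v 2.622 2.957 0.544
v 3.389 3.05 1.317
v 3.421 2.213 0.614
v 3.018 1.331 1.12
v 2.342 3.249 1.56
v 1.939 2.367 2.066
v 3.41 2.379 2.075
v 1.95 2.201 0.605
v 1.702 1.987 1.158
v 2.094 1.611 0.814
v 2.883 2.131 2.347
v 3.275 1.755 2.004
v 2.297 1.451 1.822
v 2.085 2.825 0.676
v 2.477 2.449 0.333
v 3.266 2.969 1.866
v 3.658 2.593 1.522
v 3.063 3.129 0.858
v 3.676 2.101 1.109
v 2.946 2.012 0.374
v 3.081 2.637 0.445
v 3.532 2.692 0.9
v 3.44 1.583 1.407
v 2.71 1.494 0.671
v 2.462 1.28 1.224
v 2.913 1.335 1.679
v 3.314 1.681 0.784
v 2.65 3.086 2.009
v 1.92 2.997 1.273
v 2.447 3.245 1.001
v 2.898 3.3 1.456
v 2.414 2.568 2.306
v 1.684 2.479 1.571
v 1.828 1.888 1.78
v 2.279 1.943 2.235
v 2.046 2.899 1.896
f 2 4 1
f 5 2 1
f 1 4 3
f 3 5 1
f 2 8 4
f 6 2 5
f 6 8 2
f 4 8 3
f 7 5 3
f 3 8 7
f 7 6 5
f 8 6 7
f 10 12 9
f 13 10 9
f 9 12 11
f 11 13 9
f 10 16 12
f 14 10 13
f 14 16 10
f 12 16 11
f 15 13 11
f 11 16 15
f 15 14 13
f 16 14 15
f 17 54 33
f 54 28 57
f 33 57 22
f 54 57 33
f 17 33 29
f 33 22 34
f 29 34 18
f 33 34 29
f 17 29 38
f 29 18 39
f 38 39 24
f 29 39 38
f 17 38 50
f 38 24 53
f 50 53 27
f 38 53 50
f 17 50 54
f 50 27 58
f 54 58 28
f 50 58 54
f 18 34 45
f 34 22 48
f 45 48 26
f 34 48 45
f 22 57 35
f 57 28 56
f 35 56 21
f 57 56 35
f 28 58 55
f 58 27 51
f 55 51 19
f 58 51 55
f 27 53 52
f 53 24 40
f 52 40 23
f 53 40 52
f 24 39 44
f 39 18 41
f 44 41 25
f 39 41 44
f 20 46 32
f 46 26 47
f 32 47 21
f 46 47 32
f 20 32 30
f 32 21 31
f 30 31 19
f 32 31 30
f 20 30 37
f 30 19 36
f 37 36 23
f 30 36 37
f 20 37 42
f 37 23 43
f 42 43 25
f 37 43 42
f 20 42 46
f 42 25 49
f 46 49 26
f 42 49 46
f 21 47 35
f 47 26 48
f 35 48 22
f 47 48 35
f 19 31 55
f 31 21 56
f 55 56 28
f 31 56 55
f 23 36 52
f 36 19 51
f 52 51 27
f 36 51 52
f 25 43 44
f 43 23 40
f 44 40 24
f 43 40 44
f 26 49 45
f 49 25 41
f 45 41 18
f 49 41 45



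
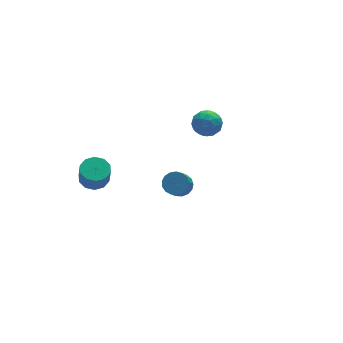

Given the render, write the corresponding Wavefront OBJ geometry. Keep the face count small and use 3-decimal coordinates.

v 3.802 4.084 -0.041
v 4.345 3.481 -0.39
v 2.935 3.959 -1.17
v 3.478 3.356 -1.519
v 3.012 3.163 -0.794
v 3.547 3.24 -0.097
v 3.733 4.2 -1.463
v 4.268 4.277 -0.766
v 4.302 3.553 -1.27
v 3.856 2.912 -0.856
v 3.424 4.528 -0.704
v 2.978 3.887 -0.29
v 4.15 3.794 -0.116
v 3.13 3.646 -1.444
v 2.856 3.533 -1.018
v 3.175 3.178 -1.223
v 3.681 3.652 0.056
v 4 3.298 -0.149
v 3.216 3.111 -0.387
v 3.28 4.142 -1.411
v 3.599 3.788 -1.616
v 4.105 4.262 -0.337
v 4.424 3.907 -0.542
v 4.064 4.329 -1.173
v 4.443 3.481 -0.839
v 3.934 3.408 -1.502
v 4.083 3.904 -1.469
v 4.398 3.949 -1.059
v 4.181 3.105 -0.596
v 3.672 3.031 -1.259
v 3.398 2.917 -0.833
v 3.713 2.963 -0.423
v 4.156 3.147 -1.113
v 3.608 4.409 -0.301
v 3.099 4.335 -0.964
v 3.567 4.477 -1.137
v 3.882 4.523 -0.727
v 3.346 4.032 -0.058
v 2.837 3.959 -0.721
v 2.882 3.491 -0.501
v 3.197 3.536 -0.091
v 3.124 4.293 -0.447
v -0.744 -2.558 1.255
v -0.271 -2.34 1.676
v -0.802 -2.985 2.606
v -1.276 -3.202 2.185
v -0.501 -2.118 1.699
v -1.032 -2.763 2.629
v -0.787 -1.997 1.62
v -1.318 -2.642 2.549
v -1.063 -2.004 1.457
v -1.595 -2.649 2.386
v -1.266 -2.138 1.248
v -1.798 -2.783 2.178
v -1.35 -2.368 1.041
v -1.881 -3.013 1.97
v -1.295 -2.641 0.882
v -1.826 -3.286 1.812
v -1.113 -2.896 0.81
v -1.645 -3.54 1.739
v -0.848 -3.072 0.839
v -1.379 -3.717 1.769
v -0.558 -3.131 0.964
v -1.089 -3.776 1.893
v -0.311 -3.059 1.155
v -0.843 -3.704 2.085
v -0.164 -2.871 1.369
v -0.695 -3.516 2.299
v -0.149 -2.612 1.558
v -0.68 -3.257 2.487
v -2.74 3.999 -3.256
v -2.075 3.521 -3.387
v -2.134 3.123 -2.236
v -2.8 3.601 -2.104
v -1.911 3.978 -3.221
v -1.971 3.579 -2.069
v -2.065 4.443 -3.068
v -2.124 4.044 -1.916
v -2.476 4.738 -2.986
v -2.535 4.34 -1.835
v -2.988 4.752 -3.008
v -3.047 4.353 -1.856
v -3.406 4.477 -3.124
v -3.465 4.079 -1.973
v -3.569 4.021 -3.291
v -3.629 3.622 -2.139
v -3.416 3.556 -3.444
v -3.475 3.157 -2.292
v -3.005 3.26 -3.525
v -3.064 2.862 -2.374
v -2.493 3.247 -3.504
v -2.552 2.848 -2.352
f 1 38 17
f 38 12 41
f 17 41 6
f 38 41 17
f 1 17 13
f 17 6 18
f 13 18 2
f 17 18 13
f 1 13 22
f 13 2 23
f 22 23 8
f 13 23 22
f 1 22 34
f 22 8 37
f 34 37 11
f 22 37 34
f 1 34 38
f 34 11 42
f 38 42 12
f 34 42 38
f 2 18 29
f 18 6 32
f 29 32 10
f 18 32 29
f 6 41 19
f 41 12 40
f 19 40 5
f 41 40 19
f 12 42 39
f 42 11 35
f 39 35 3
f 42 35 39
f 11 37 36
f 37 8 24
f 36 24 7
f 37 24 36
f 8 23 28
f 23 2 25
f 28 25 9
f 23 25 28
f 4 30 16
f 30 10 31
f 16 31 5
f 30 31 16
f 4 16 14
f 16 5 15
f 14 15 3
f 16 15 14
f 4 14 21
f 14 3 20
f 21 20 7
f 14 20 21
f 4 21 26
f 21 7 27
f 26 27 9
f 21 27 26
f 4 26 30
f 26 9 33
f 30 33 10
f 26 33 30
f 5 31 19
f 31 10 32
f 19 32 6
f 31 32 19
f 3 15 39
f 15 5 40
f 39 40 12
f 15 40 39
f 7 20 36
f 20 3 35
f 36 35 11
f 20 35 36
f 9 27 28
f 27 7 24
f 28 24 8
f 27 24 28
f 10 33 29
f 33 9 25
f 29 25 2
f 33 25 29
f 44 43 47
f 44 47 45
f 45 47 48
f 45 48 46
f 47 43 49
f 47 49 48
f 48 49 50
f 48 50 46
f 49 43 51
f 49 51 50
f 50 51 52
f 50 52 46
f 51 43 53
f 51 53 52
f 52 53 54
f 52 54 46
f 53 43 55
f 53 55 54
f 54 55 56
f 54 56 46
f 55 43 57
f 55 57 56
f 56 57 58
f 56 58 46
f 57 43 59
f 57 59 58
f 58 59 60
f 58 60 46
f 59 43 61
f 59 61 60
f 60 61 62
f 60 62 46
f 61 43 63
f 61 63 62
f 62 63 64
f 62 64 46
f 63 43 65
f 63 65 64
f 64 65 66
f 64 66 46
f 65 43 67
f 65 67 66
f 66 67 68
f 66 68 46
f 67 43 69
f 67 69 68
f 68 69 70
f 68 70 46
f 69 43 44
f 69 44 70
f 70 44 45
f 70 45 46
f 72 71 75
f 72 75 73
f 73 75 76
f 73 76 74
f 75 71 77
f 75 77 76
f 76 77 78
f 76 78 74
f 77 71 79
f 77 79 78
f 78 79 80
f 78 80 74
f 79 71 81
f 79 81 80
f 80 81 82
f 80 82 74
f 81 71 83
f 81 83 82
f 82 83 84
f 82 84 74
f 83 71 85
f 83 85 84
f 84 85 86
f 84 86 74
f 85 71 87
f 85 87 86
f 86 87 88
f 86 88 74
f 87 71 89
f 87 89 88
f 88 89 90
f 88 90 74
f 89 71 91
f 89 91 90
f 90 91 92
f 90 92 74
f 91 71 72
f 91 72 92
f 92 72 73
f 92 73 74



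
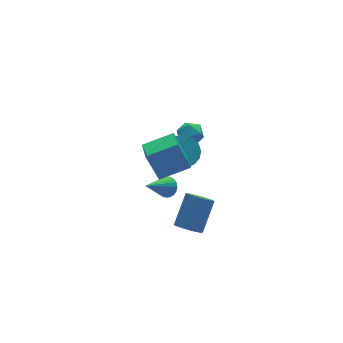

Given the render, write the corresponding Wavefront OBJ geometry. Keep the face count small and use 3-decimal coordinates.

v 0.766 3.494 0.886
v 1.539 3.875 0.906
v 1.321 2.405 0.214
v 2.094 2.786 0.234
v 1.737 2.496 0.963
v 1.395 3.169 1.379
v 1.465 3.111 -0.259
v 1.123 3.784 0.157
v 1.971 3.639 0.198
v 2.14 3.258 0.954
v 0.72 3.022 0.166
v 0.889 2.641 0.922
v -0.341 1.807 0.665
v 0.631 1.464 0.525
v 0.413 0.27 1.935
v -0.559 0.613 2.075
v 0.686 1.811 0.827
v 0.468 0.617 2.237
v 0.538 2.156 1.097
v 0.32 0.963 2.507
v 0.216 2.433 1.281
v -0.002 1.239 2.691
v -0.217 2.585 1.344
v -0.434 1.392 2.753
v -0.674 2.584 1.271
v -0.892 1.39 2.681
v -1.065 2.428 1.079
v -1.283 1.234 2.489
v -1.313 2.15 0.805
v -1.531 0.956 2.215
v -1.368 1.803 0.503
v -1.586 0.609 1.913
v -1.22 1.457 0.233
v -1.438 0.264 1.643
v -0.898 1.181 0.049
v -1.116 -0.013 1.459
v -0.466 1.028 -0.013
v -0.683 -0.165 1.396
v -0.008 1.03 0.059
v -0.226 -0.164 1.469
v 0.383 1.186 0.251
v 0.165 -0.008 1.661
v -0.999 -0.822 -3.45
v -0.342 -1.169 -3.797
v 0.896 -0.325 -2.297
v 0.239 0.022 -1.95
v -0.351 -0.887 -3.948
v 0.887 -0.043 -2.449
v -0.459 -0.596 -4.023
v 0.779 0.249 -2.524
v -0.649 -0.338 -4.012
v 0.59 0.506 -2.512
v -0.892 -0.155 -3.914
v 0.346 0.689 -2.414
v -1.151 -0.073 -3.746
v 0.087 0.771 -2.246
v -1.388 -0.105 -3.533
v -0.15 0.739 -2.033
v -1.565 -0.246 -3.307
v -0.327 0.598 -1.807
v -1.656 -0.475 -3.103
v -0.418 0.369 -1.603
v -1.647 -0.757 -2.951
v -0.409 0.087 -1.452
v -1.539 -1.049 -2.876
v -0.301 -0.204 -1.377
v -1.35 -1.306 -2.888
v -0.111 -0.462 -1.388
v -1.106 -1.489 -2.986
v 0.132 -0.645 -1.486
v -0.847 -1.571 -3.154
v 0.391 -0.727 -1.654
v -0.61 -1.539 -3.367
v 0.628 -0.695 -1.867
v -0.433 -1.398 -3.593
v 0.805 -0.554 -2.093
v -2.147 -0.544 0.712
v -1.738 -0.562 1.23
v -3.653 -0.876 1.888
v -1.805 -0.296 1.22
v -1.931 -0.073 1.121
v -2.095 0.069 0.952
v -2.267 0.105 0.742
v -2.418 0.028 0.526
v -2.523 -0.147 0.342
v -2.562 -0.391 0.223
v -2.53 -0.661 0.188
v -2.431 -0.911 0.244
v -2.283 -1.098 0.38
v -2.112 -1.188 0.574
v -1.946 -1.167 0.792
v -1.815 -1.039 0.996
v -1.742 -0.824 1.151
v -3.205 -1.55 2.814
v -3.635 -0.902 4.437
v -2.668 -0.206 2.419
v -3.098 0.442 4.042
v -1.562 -2.022 3.438
v -1.992 -1.374 5.061
v -1.025 -0.678 3.043
v -1.455 -0.03 4.666
f 1 12 6
f 1 6 2
f 1 2 8
f 1 8 11
f 1 11 12
f 2 6 10
f 6 12 5
f 12 11 3
f 11 8 7
f 8 2 9
f 4 10 5
f 4 5 3
f 4 3 7
f 4 7 9
f 4 9 10
f 5 10 6
f 3 5 12
f 7 3 11
f 9 7 8
f 10 9 2
f 14 13 17
f 14 17 15
f 15 17 18
f 15 18 16
f 17 13 19
f 17 19 18
f 18 19 20
f 18 20 16
f 19 13 21
f 19 21 20
f 20 21 22
f 20 22 16
f 21 13 23
f 21 23 22
f 22 23 24
f 22 24 16
f 23 13 25
f 23 25 24
f 24 25 26
f 24 26 16
f 25 13 27
f 25 27 26
f 26 27 28
f 26 28 16
f 27 13 29
f 27 29 28
f 28 29 30
f 28 30 16
f 29 13 31
f 29 31 30
f 30 31 32
f 30 32 16
f 31 13 33
f 31 33 32
f 32 33 34
f 32 34 16
f 33 13 35
f 33 35 34
f 34 35 36
f 34 36 16
f 35 13 37
f 35 37 36
f 36 37 38
f 36 38 16
f 37 13 39
f 37 39 38
f 38 39 40
f 38 40 16
f 39 13 41
f 39 41 40
f 40 41 42
f 40 42 16
f 41 13 14
f 41 14 42
f 42 14 15
f 42 15 16
f 44 43 47
f 44 47 45
f 45 47 48
f 45 48 46
f 47 43 49
f 47 49 48
f 48 49 50
f 48 50 46
f 49 43 51
f 49 51 50
f 50 51 52
f 50 52 46
f 51 43 53
f 51 53 52
f 52 53 54
f 52 54 46
f 53 43 55
f 53 55 54
f 54 55 56
f 54 56 46
f 55 43 57
f 55 57 56
f 56 57 58
f 56 58 46
f 57 43 59
f 57 59 58
f 58 59 60
f 58 60 46
f 59 43 61
f 59 61 60
f 60 61 62
f 60 62 46
f 61 43 63
f 61 63 62
f 62 63 64
f 62 64 46
f 63 43 65
f 63 65 64
f 64 65 66
f 64 66 46
f 65 43 67
f 65 67 66
f 66 67 68
f 66 68 46
f 67 43 69
f 67 69 68
f 68 69 70
f 68 70 46
f 69 43 71
f 69 71 70
f 70 71 72
f 70 72 46
f 71 43 73
f 71 73 72
f 72 73 74
f 72 74 46
f 73 43 75
f 73 75 74
f 74 75 76
f 74 76 46
f 75 43 44
f 75 44 76
f 76 44 45
f 76 45 46
f 78 77 80
f 78 80 79
f 80 77 81
f 80 81 79
f 81 77 82
f 81 82 79
f 82 77 83
f 82 83 79
f 83 77 84
f 83 84 79
f 84 77 85
f 84 85 79
f 85 77 86
f 85 86 79
f 86 77 87
f 86 87 79
f 87 77 88
f 87 88 79
f 88 77 89
f 88 89 79
f 89 77 90
f 89 90 79
f 90 77 91
f 90 91 79
f 91 77 92
f 91 92 79
f 92 77 93
f 92 93 79
f 93 77 78
f 93 78 79
f 95 97 94
f 98 95 94
f 94 97 96
f 96 98 94
f 95 101 97
f 99 95 98
f 99 101 95
f 97 101 96
f 100 98 96
f 96 101 100
f 100 99 98
f 101 99 100



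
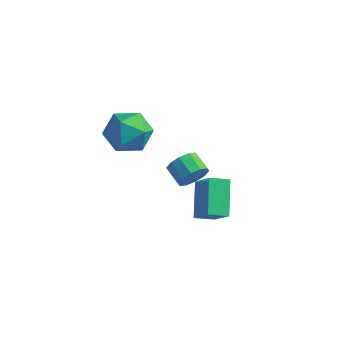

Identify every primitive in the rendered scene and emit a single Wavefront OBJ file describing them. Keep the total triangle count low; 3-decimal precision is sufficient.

v 0.376 3.803 -2.638
v 0.81 4.241 -2.144
v -0.043 4.615 -1.727
v -0.476 4.177 -2.222
v 0.728 4.505 -2.547
v -0.125 4.878 -2.131
v 0.512 4.5 -2.985
v -0.34 4.874 -2.568
v 0.245 4.229 -3.29
v -0.608 4.603 -2.874
v 0.027 3.796 -3.347
v -0.826 4.169 -2.93
v -0.057 3.365 -3.133
v -0.91 3.739 -2.716
v 0.025 3.102 -2.729
v -0.828 3.475 -2.313
v 0.24 3.106 -2.292
v -0.612 3.48 -1.875
v 0.508 3.377 -1.986
v -0.345 3.751 -1.57
v 0.726 3.811 -1.93
v -0.127 4.184 -1.513
v 1.412 2.283 -1.339
v 2.407 1.799 -0.239
v 2.044 2.932 -1.626
v 3.039 2.448 -0.526
v 2.121 1.072 -2.514
v 3.116 0.588 -1.414
v 2.753 1.721 -2.801
v 3.748 1.237 -1.701
v -3.428 3.041 -0.713
v -2.825 3.966 -0.22
v -2.015 1.814 -0.14
v -1.412 2.739 0.353
v -2.452 2.366 0.843
v -3.325 3.124 0.489
v -1.515 2.656 -0.849
v -2.388 3.414 -1.203
v -1.642 3.728 -0.304
v -2.222 3.548 0.742
v -2.618 2.232 -1.102
v -3.198 2.052 -0.056
f 2 1 5
f 2 5 3
f 3 5 6
f 3 6 4
f 5 1 7
f 5 7 6
f 6 7 8
f 6 8 4
f 7 1 9
f 7 9 8
f 8 9 10
f 8 10 4
f 9 1 11
f 9 11 10
f 10 11 12
f 10 12 4
f 11 1 13
f 11 13 12
f 12 13 14
f 12 14 4
f 13 1 15
f 13 15 14
f 14 15 16
f 14 16 4
f 15 1 17
f 15 17 16
f 16 17 18
f 16 18 4
f 17 1 19
f 17 19 18
f 18 19 20
f 18 20 4
f 19 1 21
f 19 21 20
f 20 21 22
f 20 22 4
f 21 1 2
f 21 2 22
f 22 2 3
f 22 3 4
f 24 26 23
f 27 24 23
f 23 26 25
f 25 27 23
f 24 30 26
f 28 24 27
f 28 30 24
f 26 30 25
f 29 27 25
f 25 30 29
f 29 28 27
f 30 28 29
f 31 42 36
f 31 36 32
f 31 32 38
f 31 38 41
f 31 41 42
f 32 36 40
f 36 42 35
f 42 41 33
f 41 38 37
f 38 32 39
f 34 40 35
f 34 35 33
f 34 33 37
f 34 37 39
f 34 39 40
f 35 40 36
f 33 35 42
f 37 33 41
f 39 37 38
f 40 39 32



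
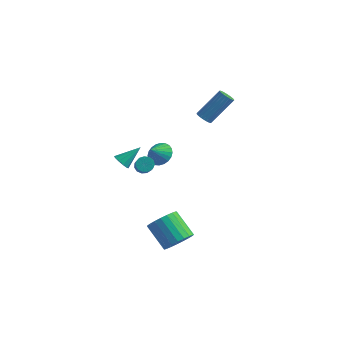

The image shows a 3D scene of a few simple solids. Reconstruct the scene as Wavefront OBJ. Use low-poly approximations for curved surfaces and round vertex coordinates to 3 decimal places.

v -0.733 1.656 -1.7
v -0.191 1.195 -2.021
v -0.907 0.964 -1
v -0.024 1.354 -1.822
v 0.035 1.559 -1.605
v -0.023 1.779 -1.403
v -0.188 1.98 -1.246
v -0.437 2.131 -1.158
v -0.731 2.211 -1.152
v -1.025 2.206 -1.231
v -1.275 2.117 -1.38
v -1.442 1.958 -1.579
v -1.501 1.753 -1.796
v -1.443 1.533 -1.998
v -1.277 1.332 -2.155
v -1.029 1.18 -2.243
v -0.735 1.101 -2.249
v -0.441 1.106 -2.17
v -0.61 -0.209 -1.472
v -0.185 0.052 -1.513
v 0.694 -1.191 -0.31
v 0.27 -1.451 -0.268
v -0.325 0.163 -1.296
v 0.554 -1.079 -0.092
v -0.556 0.156 -1.134
v 0.323 -1.086 0.069
v -0.804 0.033 -1.08
v 0.075 -1.209 0.124
v -0.99 -0.166 -1.15
v -0.111 -1.408 0.054
v -1.055 -0.379 -1.322
v -0.176 -1.621 -0.119
v -0.979 -0.538 -1.542
v -0.1 -1.781 -0.338
v -0.786 -0.593 -1.739
v 0.093 -1.835 -0.536
v -0.536 -0.525 -1.852
v 0.343 -1.768 -0.648
v -0.31 -0.357 -1.844
v 0.569 -1.6 -0.64
v -0.179 -0.142 -1.717
v 0.7 -1.385 -0.514
v 3.094 -2.747 -4.499
v 3.685 -2.695 -3.822
v 2.417 -2.302 -2.744
v 1.826 -2.353 -3.421
v 3.684 -2.344 -3.951
v 2.416 -1.951 -2.874
v 3.581 -2.062 -4.175
v 2.313 -1.669 -3.098
v 3.394 -1.899 -4.455
v 2.126 -1.506 -3.378
v 3.155 -1.883 -4.743
v 1.887 -1.489 -3.665
v 2.905 -2.015 -4.988
v 1.637 -1.622 -3.91
v 2.688 -2.274 -5.149
v 1.42 -1.881 -4.071
v 2.542 -2.615 -5.197
v 1.273 -2.222 -4.119
v 2.49 -2.979 -5.125
v 1.222 -2.586 -4.047
v 2.543 -3.302 -4.944
v 1.275 -2.909 -3.866
v 2.692 -3.53 -4.686
v 1.424 -3.136 -3.609
v 2.91 -3.622 -4.396
v 1.642 -3.228 -3.319
v 3.16 -3.562 -4.124
v 1.891 -3.169 -3.046
v 3.398 -3.362 -3.917
v 2.13 -2.969 -2.839
v 3.584 -3.055 -3.81
v 2.316 -2.662 -2.732
v 0.279 -3.733 1.259
v 0.683 -3.705 0.933
v 0.881 -2.847 2.081
v 0.47 -3.48 0.847
v 0.184 -3.352 0.918
v -0.066 -3.369 1.12
v -0.184 -3.525 1.375
v -0.125 -3.76 1.585
v 0.087 -3.985 1.672
v 0.373 -4.114 1.6
v 0.623 -4.097 1.399
v 0.741 -3.941 1.144
v 1.082 3.205 0.917
v 1.537 3.142 0.72
v 2.313 4.233 2.165
v 1.858 4.295 2.363
v 1.472 3.315 0.625
v 2.248 4.406 2.07
v 1.339 3.469 0.58
v 2.115 4.56 2.025
v 1.162 3.577 0.593
v 1.938 4.668 2.039
v 0.971 3.621 0.663
v 1.747 4.711 2.108
v 0.799 3.592 0.777
v 1.575 4.683 2.222
v 0.676 3.497 0.915
v 1.453 4.588 2.36
v 0.623 3.351 1.053
v 1.4 4.442 2.498
v 0.65 3.18 1.168
v 1.426 4.271 2.613
v 0.751 3.013 1.24
v 1.527 4.104 2.685
v 0.909 2.879 1.256
v 1.686 3.97 2.701
v 1.098 2.802 1.213
v 1.874 3.892 2.658
v 1.283 2.794 1.119
v 2.059 3.885 2.565
v 1.434 2.857 0.991
v 2.21 3.948 2.436
v 1.524 2.98 0.849
v 2.3 4.071 2.295
f 2 1 4
f 2 4 3
f 4 1 5
f 4 5 3
f 5 1 6
f 5 6 3
f 6 1 7
f 6 7 3
f 7 1 8
f 7 8 3
f 8 1 9
f 8 9 3
f 9 1 10
f 9 10 3
f 10 1 11
f 10 11 3
f 11 1 12
f 11 12 3
f 12 1 13
f 12 13 3
f 13 1 14
f 13 14 3
f 14 1 15
f 14 15 3
f 15 1 16
f 15 16 3
f 16 1 17
f 16 17 3
f 17 1 18
f 17 18 3
f 18 1 2
f 18 2 3
f 20 19 23
f 20 23 21
f 21 23 24
f 21 24 22
f 23 19 25
f 23 25 24
f 24 25 26
f 24 26 22
f 25 19 27
f 25 27 26
f 26 27 28
f 26 28 22
f 27 19 29
f 27 29 28
f 28 29 30
f 28 30 22
f 29 19 31
f 29 31 30
f 30 31 32
f 30 32 22
f 31 19 33
f 31 33 32
f 32 33 34
f 32 34 22
f 33 19 35
f 33 35 34
f 34 35 36
f 34 36 22
f 35 19 37
f 35 37 36
f 36 37 38
f 36 38 22
f 37 19 39
f 37 39 38
f 38 39 40
f 38 40 22
f 39 19 41
f 39 41 40
f 40 41 42
f 40 42 22
f 41 19 20
f 41 20 42
f 42 20 21
f 42 21 22
f 44 43 47
f 44 47 45
f 45 47 48
f 45 48 46
f 47 43 49
f 47 49 48
f 48 49 50
f 48 50 46
f 49 43 51
f 49 51 50
f 50 51 52
f 50 52 46
f 51 43 53
f 51 53 52
f 52 53 54
f 52 54 46
f 53 43 55
f 53 55 54
f 54 55 56
f 54 56 46
f 55 43 57
f 55 57 56
f 56 57 58
f 56 58 46
f 57 43 59
f 57 59 58
f 58 59 60
f 58 60 46
f 59 43 61
f 59 61 60
f 60 61 62
f 60 62 46
f 61 43 63
f 61 63 62
f 62 63 64
f 62 64 46
f 63 43 65
f 63 65 64
f 64 65 66
f 64 66 46
f 65 43 67
f 65 67 66
f 66 67 68
f 66 68 46
f 67 43 69
f 67 69 68
f 68 69 70
f 68 70 46
f 69 43 71
f 69 71 70
f 70 71 72
f 70 72 46
f 71 43 73
f 71 73 72
f 72 73 74
f 72 74 46
f 73 43 44
f 73 44 74
f 74 44 45
f 74 45 46
f 76 75 78
f 76 78 77
f 78 75 79
f 78 79 77
f 79 75 80
f 79 80 77
f 80 75 81
f 80 81 77
f 81 75 82
f 81 82 77
f 82 75 83
f 82 83 77
f 83 75 84
f 83 84 77
f 84 75 85
f 84 85 77
f 85 75 86
f 85 86 77
f 86 75 76
f 86 76 77
f 88 87 91
f 88 91 89
f 89 91 92
f 89 92 90
f 91 87 93
f 91 93 92
f 92 93 94
f 92 94 90
f 93 87 95
f 93 95 94
f 94 95 96
f 94 96 90
f 95 87 97
f 95 97 96
f 96 97 98
f 96 98 90
f 97 87 99
f 97 99 98
f 98 99 100
f 98 100 90
f 99 87 101
f 99 101 100
f 100 101 102
f 100 102 90
f 101 87 103
f 101 103 102
f 102 103 104
f 102 104 90
f 103 87 105
f 103 105 104
f 104 105 106
f 104 106 90
f 105 87 107
f 105 107 106
f 106 107 108
f 106 108 90
f 107 87 109
f 107 109 108
f 108 109 110
f 108 110 90
f 109 87 111
f 109 111 110
f 110 111 112
f 110 112 90
f 111 87 113
f 111 113 112
f 112 113 114
f 112 114 90
f 113 87 115
f 113 115 114
f 114 115 116
f 114 116 90
f 115 87 117
f 115 117 116
f 116 117 118
f 116 118 90
f 117 87 88
f 117 88 118
f 118 88 89
f 118 89 90



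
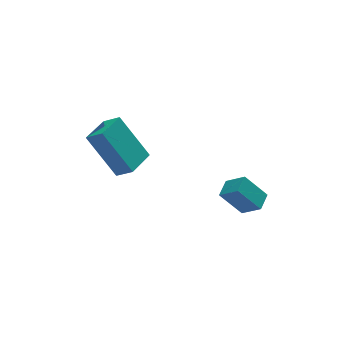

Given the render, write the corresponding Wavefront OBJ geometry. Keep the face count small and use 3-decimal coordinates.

v -1.282 -0.364 2.308
v -0.824 -0.879 2.788
v -0.327 0.517 2.341
v 0.131 0.002 2.822
v -0.431 -1.222 0.578
v 0.027 -1.737 1.059
v 0.524 -0.341 0.612
v 0.982 -0.856 1.092
v 3.078 -2.542 -0.5
v 3.575 -3.146 0.073
v 3.58 -1.938 -0.3
v 4.077 -2.542 0.274
v 3.863 -2.858 -1.514
v 4.36 -3.462 -0.94
v 4.365 -2.254 -1.313
v 4.862 -2.858 -0.74
f 2 4 1
f 5 2 1
f 1 4 3
f 3 5 1
f 2 8 4
f 6 2 5
f 6 8 2
f 4 8 3
f 7 5 3
f 3 8 7
f 7 6 5
f 8 6 7
f 10 12 9
f 13 10 9
f 9 12 11
f 11 13 9
f 10 16 12
f 14 10 13
f 14 16 10
f 12 16 11
f 15 13 11
f 11 16 15
f 15 14 13
f 16 14 15



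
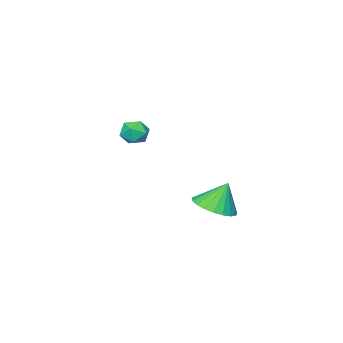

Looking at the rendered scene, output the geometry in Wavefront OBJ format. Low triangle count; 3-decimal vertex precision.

v 2.18 -2.732 1.627
v 2.732 -2.299 1.698
v 2.888 -3.601 1.422
v 3.44 -3.168 1.493
v 3.048 -3.334 2.054
v 2.611 -2.797 2.181
v 3.009 -3.103 0.939
v 2.572 -2.566 1.066
v 3.244 -2.529 1.272
v 3.268 -2.672 1.962
v 2.352 -3.228 1.158
v 2.376 -3.371 1.848
v -2.124 -3.358 -4.547
v -1.542 -4.194 -4.133
v -2.676 -3.062 -3.173
v -1.249 -3.845 -4.09
v -1.108 -3.411 -4.127
v -1.143 -2.968 -4.236
v -1.347 -2.593 -4.399
v -1.685 -2.35 -4.587
v -2.099 -2.281 -4.769
v -2.518 -2.398 -4.912
v -2.868 -2.681 -4.992
v -3.089 -3.081 -4.995
v -3.144 -3.529 -4.921
v -3.022 -3.948 -4.782
v -2.745 -4.264 -4.602
v -2.36 -4.424 -4.413
v -1.934 -4.399 -4.247
f 1 12 6
f 1 6 2
f 1 2 8
f 1 8 11
f 1 11 12
f 2 6 10
f 6 12 5
f 12 11 3
f 11 8 7
f 8 2 9
f 4 10 5
f 4 5 3
f 4 3 7
f 4 7 9
f 4 9 10
f 5 10 6
f 3 5 12
f 7 3 11
f 9 7 8
f 10 9 2
f 14 13 16
f 14 16 15
f 16 13 17
f 16 17 15
f 17 13 18
f 17 18 15
f 18 13 19
f 18 19 15
f 19 13 20
f 19 20 15
f 20 13 21
f 20 21 15
f 21 13 22
f 21 22 15
f 22 13 23
f 22 23 15
f 23 13 24
f 23 24 15
f 24 13 25
f 24 25 15
f 25 13 26
f 25 26 15
f 26 13 27
f 26 27 15
f 27 13 28
f 27 28 15
f 28 13 29
f 28 29 15
f 29 13 14
f 29 14 15



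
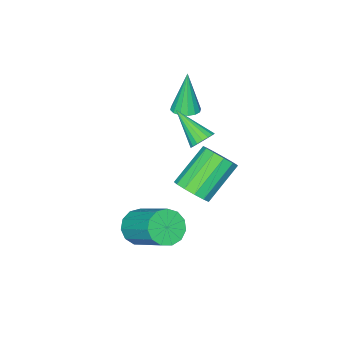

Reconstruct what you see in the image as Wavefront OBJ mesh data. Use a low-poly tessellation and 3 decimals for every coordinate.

v -1.148 0.24 -0.521
v -0.689 -0.069 0.029
v -2.133 0.03 1.29
v -2.592 0.34 0.741
v -0.637 0.367 0.055
v -2.081 0.466 1.316
v -0.747 0.762 -0.102
v -2.191 0.861 1.159
v -0.984 0.992 -0.392
v -2.428 1.091 0.869
v -1.273 0.983 -0.723
v -2.717 1.082 0.539
v -1.523 0.739 -0.989
v -2.967 0.838 0.272
v -1.654 0.336 -1.107
v -3.098 0.435 0.155
v -1.624 -0.097 -1.039
v -3.068 0.002 0.223
v -1.443 -0.423 -0.806
v -2.887 -0.324 0.456
v -1.168 -0.538 -0.482
v -2.612 -0.439 0.779
v -0.887 -0.406 -0.171
v -2.331 -0.307 1.09
v 1.921 0.621 -0.308
v 2.475 0.88 -0.776
v 2.713 2.458 0.38
v 2.159 2.199 0.848
v 2.102 1.045 -0.924
v 2.341 2.623 0.231
v 1.672 1.076 -0.877
v 1.911 2.654 0.278
v 1.321 0.962 -0.649
v 1.559 2.54 0.506
v 1.16 0.74 -0.313
v 1.399 2.318 0.842
v 1.241 0.48 0.025
v 1.479 2.058 1.18
v 1.537 0.265 0.257
v 1.776 1.843 1.413
v 1.956 0.163 0.31
v 2.194 1.741 1.466
v 2.363 0.207 0.167
v 2.602 1.784 1.323
v 2.63 0.382 -0.127
v 2.868 1.959 1.029
v 2.671 0.633 -0.478
v 2.91 2.21 0.677
v -2.284 -1.167 2.757
v -1.763 -0.955 2.846
v -2.536 -1.313 4.563
v -1.941 -0.72 2.84
v -2.212 -0.604 2.812
v -2.501 -0.64 2.769
v -2.733 -0.817 2.722
v -2.844 -1.088 2.685
v -2.806 -1.379 2.667
v -2.627 -1.615 2.673
v -2.357 -1.73 2.701
v -2.067 -1.694 2.744
v -1.836 -1.517 2.791
v -1.724 -1.247 2.828
v -1.162 0.757 2.734
v -0.624 0.79 2.764
v -1.138 -0.537 3.726
v -0.696 0.928 2.947
v -0.861 1.033 3.087
v -1.085 1.083 3.158
v -1.324 1.068 3.145
v -1.532 0.992 3.05
v -1.666 0.869 2.893
v -1.7 0.724 2.705
v -1.628 0.585 2.522
v -1.464 0.481 2.382
v -1.239 0.431 2.311
v -1 0.446 2.324
v -0.793 0.522 2.419
v -0.658 0.645 2.576
f 2 1 5
f 2 5 3
f 3 5 6
f 3 6 4
f 5 1 7
f 5 7 6
f 6 7 8
f 6 8 4
f 7 1 9
f 7 9 8
f 8 9 10
f 8 10 4
f 9 1 11
f 9 11 10
f 10 11 12
f 10 12 4
f 11 1 13
f 11 13 12
f 12 13 14
f 12 14 4
f 13 1 15
f 13 15 14
f 14 15 16
f 14 16 4
f 15 1 17
f 15 17 16
f 16 17 18
f 16 18 4
f 17 1 19
f 17 19 18
f 18 19 20
f 18 20 4
f 19 1 21
f 19 21 20
f 20 21 22
f 20 22 4
f 21 1 23
f 21 23 22
f 22 23 24
f 22 24 4
f 23 1 2
f 23 2 24
f 24 2 3
f 24 3 4
f 26 25 29
f 26 29 27
f 27 29 30
f 27 30 28
f 29 25 31
f 29 31 30
f 30 31 32
f 30 32 28
f 31 25 33
f 31 33 32
f 32 33 34
f 32 34 28
f 33 25 35
f 33 35 34
f 34 35 36
f 34 36 28
f 35 25 37
f 35 37 36
f 36 37 38
f 36 38 28
f 37 25 39
f 37 39 38
f 38 39 40
f 38 40 28
f 39 25 41
f 39 41 40
f 40 41 42
f 40 42 28
f 41 25 43
f 41 43 42
f 42 43 44
f 42 44 28
f 43 25 45
f 43 45 44
f 44 45 46
f 44 46 28
f 45 25 47
f 45 47 46
f 46 47 48
f 46 48 28
f 47 25 26
f 47 26 48
f 48 26 27
f 48 27 28
f 50 49 52
f 50 52 51
f 52 49 53
f 52 53 51
f 53 49 54
f 53 54 51
f 54 49 55
f 54 55 51
f 55 49 56
f 55 56 51
f 56 49 57
f 56 57 51
f 57 49 58
f 57 58 51
f 58 49 59
f 58 59 51
f 59 49 60
f 59 60 51
f 60 49 61
f 60 61 51
f 61 49 62
f 61 62 51
f 62 49 50
f 62 50 51
f 64 63 66
f 64 66 65
f 66 63 67
f 66 67 65
f 67 63 68
f 67 68 65
f 68 63 69
f 68 69 65
f 69 63 70
f 69 70 65
f 70 63 71
f 70 71 65
f 71 63 72
f 71 72 65
f 72 63 73
f 72 73 65
f 73 63 74
f 73 74 65
f 74 63 75
f 74 75 65
f 75 63 76
f 75 76 65
f 76 63 77
f 76 77 65
f 77 63 78
f 77 78 65
f 78 63 64
f 78 64 65



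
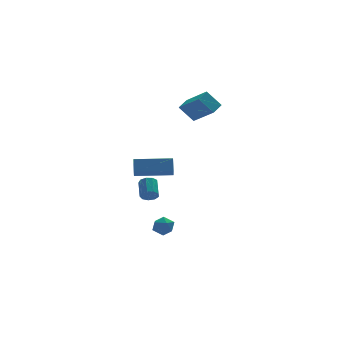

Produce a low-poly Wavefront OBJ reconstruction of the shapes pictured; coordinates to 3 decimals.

v 2.824 1.881 3.517
v 2.024 2.222 4.563
v 2.098 3.298 2.499
v 1.298 3.64 3.545
v 3.522 2.48 3.855
v 2.722 2.822 4.901
v 2.796 3.898 2.837
v 1.996 4.239 3.883
v -3.582 -3.028 0.91
v -3.773 -3.603 1.432
v -3.407 -2.433 1.63
v -3.599 -3.008 2.152
v -1.541 -3.672 0.948
v -1.733 -4.247 1.47
v -1.367 -3.077 1.668
v -1.558 -3.652 2.19
v -1.267 -0.584 -4.361
v -0.856 -0.585 -3.776
v -1.664 -1.635 -4.084
v -1.253 -1.636 -3.499
v -1.812 -1.193 -3.542
v -1.567 -0.543 -3.713
v -0.953 -1.677 -4.147
v -0.708 -1.027 -4.318
v -0.662 -1.26 -3.644
v -1.193 -0.961 -3.27
v -1.327 -1.259 -4.59
v -1.858 -0.96 -4.216
v -2.404 -2.113 -1.067
v -1.961 -2.355 -0.876
v -1.712 -1.368 -0.203
v -2.156 -1.127 -0.393
v -1.879 -2.166 -1.183
v -1.631 -1.179 -0.51
v -2.044 -1.953 -1.435
v -1.796 -0.966 -0.762
v -2.377 -1.814 -1.515
v -2.129 -0.827 -0.842
v -2.723 -1.816 -1.385
v -2.474 -0.829 -0.712
v -2.919 -1.957 -1.106
v -2.671 -0.97 -0.433
v -2.875 -2.171 -0.809
v -2.627 -1.184 -0.135
v -2.61 -2.358 -0.632
v -2.362 -1.371 0.041
v -2.249 -2.431 -0.658
v -2.001 -1.444 0.015
f 2 4 1
f 5 2 1
f 1 4 3
f 3 5 1
f 2 8 4
f 6 2 5
f 6 8 2
f 4 8 3
f 7 5 3
f 3 8 7
f 7 6 5
f 8 6 7
f 10 12 9
f 13 10 9
f 9 12 11
f 11 13 9
f 10 16 12
f 14 10 13
f 14 16 10
f 12 16 11
f 15 13 11
f 11 16 15
f 15 14 13
f 16 14 15
f 17 28 22
f 17 22 18
f 17 18 24
f 17 24 27
f 17 27 28
f 18 22 26
f 22 28 21
f 28 27 19
f 27 24 23
f 24 18 25
f 20 26 21
f 20 21 19
f 20 19 23
f 20 23 25
f 20 25 26
f 21 26 22
f 19 21 28
f 23 19 27
f 25 23 24
f 26 25 18
f 30 29 33
f 30 33 31
f 31 33 34
f 31 34 32
f 33 29 35
f 33 35 34
f 34 35 36
f 34 36 32
f 35 29 37
f 35 37 36
f 36 37 38
f 36 38 32
f 37 29 39
f 37 39 38
f 38 39 40
f 38 40 32
f 39 29 41
f 39 41 40
f 40 41 42
f 40 42 32
f 41 29 43
f 41 43 42
f 42 43 44
f 42 44 32
f 43 29 45
f 43 45 44
f 44 45 46
f 44 46 32
f 45 29 47
f 45 47 46
f 46 47 48
f 46 48 32
f 47 29 30
f 47 30 48
f 48 30 31
f 48 31 32



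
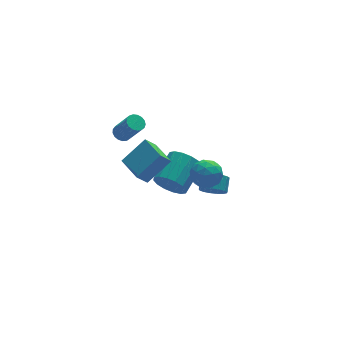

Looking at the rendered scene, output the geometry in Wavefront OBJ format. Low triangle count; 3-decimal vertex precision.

v 1.677 -1.118 1.611
v 2.504 -1.64 1.601
v 0.896 -2.34 0.979
v 1.723 -2.862 0.969
v 1.296 -2.639 1.82
v 1.779 -1.884 2.211
v 1.621 -2.096 0.369
v 2.104 -1.341 0.76
v 2.469 -2.245 0.833
v 2.268 -2.581 1.729
v 1.132 -1.399 0.851
v 0.931 -1.735 1.747
v 2.159 -1.272 1.662
v 1.241 -2.708 0.918
v 0.99 -2.577 1.419
v 1.476 -2.884 1.413
v 1.733 -1.415 2.02
v 2.219 -1.722 2.014
v 1.509 -2.309 2.142
v 1.181 -2.258 0.566
v 1.667 -2.565 0.56
v 1.924 -1.096 1.167
v 2.41 -1.403 1.161
v 1.891 -1.671 0.438
v 2.624 -1.934 1.204
v 2.165 -2.653 0.833
v 2.105 -2.202 0.48
v 2.389 -1.758 0.71
v 2.506 -2.132 1.731
v 2.047 -2.85 1.359
v 1.797 -2.719 1.86
v 2.081 -2.275 2.089
v 2.486 -2.487 1.28
v 1.353 -1.13 1.221
v 0.894 -1.848 0.849
v 1.319 -1.705 0.491
v 1.603 -1.261 0.72
v 1.235 -1.327 1.747
v 0.776 -2.046 1.376
v 1.011 -2.222 1.87
v 1.295 -1.778 2.1
v 0.914 -1.493 1.3
v -1.3 3.285 1.4
v -0.743 3.428 1.268
v -0.183 2.598 2.728
v -0.74 2.455 2.86
v -0.832 3.644 1.425
v -0.273 2.814 2.885
v -1.029 3.779 1.577
v -0.47 2.948 3.037
v -1.288 3.8 1.688
v -0.729 2.97 3.148
v -1.549 3.703 1.734
v -0.99 2.873 3.193
v -1.754 3.511 1.702
v -1.194 2.68 3.162
v -1.854 3.266 1.602
v -1.294 2.436 3.062
v -1.827 3.027 1.455
v -1.268 2.196 2.915
v -1.68 2.846 1.296
v -1.12 2.016 2.756
v -1.445 2.766 1.161
v -0.886 1.936 2.62
v -1.177 2.805 1.08
v -0.618 1.975 2.54
v -0.937 2.954 1.073
v -0.378 2.124 2.533
v -0.781 3.179 1.141
v -0.221 2.348 2.6
v 3.43 1.197 -3.71
v 4.132 0.756 -3.666
v 4.552 1.482 -3.086
v 3.85 1.923 -3.13
v 4.182 0.983 -3.987
v 4.603 1.71 -3.408
v 4.06 1.259 -4.246
v 4.481 1.986 -3.667
v 3.794 1.521 -4.381
v 4.214 2.248 -3.802
v 3.444 1.709 -4.363
v 3.865 2.435 -3.784
v 3.091 1.779 -4.195
v 3.512 2.506 -3.615
v 2.816 1.716 -3.915
v 3.236 2.443 -3.336
v 2.681 1.534 -3.589
v 3.101 2.261 -3.01
v 2.718 1.274 -3.29
v 3.138 2.001 -2.711
v 2.918 0.997 -3.088
v 3.338 1.724 -2.509
v 3.235 0.766 -3.027
v 3.655 1.493 -2.448
v 3.597 0.633 -3.123
v 4.017 1.36 -2.544
v 3.92 0.629 -3.354
v 4.341 1.356 -2.775
v 0.219 -0.296 -0.744
v 0.806 -0.451 -1.588
v 2.208 0.78 -0.84
v 1.621 0.936 0.004
v 0.498 -0.027 -1.709
v 1.9 1.204 -0.961
v 0.115 0.326 -1.572
v 1.517 1.557 -0.824
v -0.24 0.512 -1.212
v 1.162 1.743 -0.464
v -0.472 0.481 -0.727
v 0.93 1.712 0.021
v -0.519 0.243 -0.247
v 0.883 1.474 0.501
v -0.368 -0.14 0.1
v 1.034 1.091 0.848
v -0.06 -0.564 0.221
v 1.342 0.667 0.969
v 0.323 -0.917 0.084
v 1.725 0.314 0.832
v 0.678 -1.103 -0.276
v 2.08 0.128 0.472
v 0.91 -1.072 -0.761
v 2.312 0.159 -0.013
v 0.957 -0.834 -1.241
v 2.359 0.397 -0.493
v -2.808 -3.35 3.706
v -1.397 -3.164 4.919
v -3.039 -1.645 3.714
v -1.628 -1.46 4.927
v -2.172 -3.26 2.953
v -0.761 -3.075 4.166
v -2.403 -1.556 2.961
v -0.992 -1.37 4.174
f 1 38 17
f 38 12 41
f 17 41 6
f 38 41 17
f 1 17 13
f 17 6 18
f 13 18 2
f 17 18 13
f 1 13 22
f 13 2 23
f 22 23 8
f 13 23 22
f 1 22 34
f 22 8 37
f 34 37 11
f 22 37 34
f 1 34 38
f 34 11 42
f 38 42 12
f 34 42 38
f 2 18 29
f 18 6 32
f 29 32 10
f 18 32 29
f 6 41 19
f 41 12 40
f 19 40 5
f 41 40 19
f 12 42 39
f 42 11 35
f 39 35 3
f 42 35 39
f 11 37 36
f 37 8 24
f 36 24 7
f 37 24 36
f 8 23 28
f 23 2 25
f 28 25 9
f 23 25 28
f 4 30 16
f 30 10 31
f 16 31 5
f 30 31 16
f 4 16 14
f 16 5 15
f 14 15 3
f 16 15 14
f 4 14 21
f 14 3 20
f 21 20 7
f 14 20 21
f 4 21 26
f 21 7 27
f 26 27 9
f 21 27 26
f 4 26 30
f 26 9 33
f 30 33 10
f 26 33 30
f 5 31 19
f 31 10 32
f 19 32 6
f 31 32 19
f 3 15 39
f 15 5 40
f 39 40 12
f 15 40 39
f 7 20 36
f 20 3 35
f 36 35 11
f 20 35 36
f 9 27 28
f 27 7 24
f 28 24 8
f 27 24 28
f 10 33 29
f 33 9 25
f 29 25 2
f 33 25 29
f 44 43 47
f 44 47 45
f 45 47 48
f 45 48 46
f 47 43 49
f 47 49 48
f 48 49 50
f 48 50 46
f 49 43 51
f 49 51 50
f 50 51 52
f 50 52 46
f 51 43 53
f 51 53 52
f 52 53 54
f 52 54 46
f 53 43 55
f 53 55 54
f 54 55 56
f 54 56 46
f 55 43 57
f 55 57 56
f 56 57 58
f 56 58 46
f 57 43 59
f 57 59 58
f 58 59 60
f 58 60 46
f 59 43 61
f 59 61 60
f 60 61 62
f 60 62 46
f 61 43 63
f 61 63 62
f 62 63 64
f 62 64 46
f 63 43 65
f 63 65 64
f 64 65 66
f 64 66 46
f 65 43 67
f 65 67 66
f 66 67 68
f 66 68 46
f 67 43 69
f 67 69 68
f 68 69 70
f 68 70 46
f 69 43 44
f 69 44 70
f 70 44 45
f 70 45 46
f 72 71 75
f 72 75 73
f 73 75 76
f 73 76 74
f 75 71 77
f 75 77 76
f 76 77 78
f 76 78 74
f 77 71 79
f 77 79 78
f 78 79 80
f 78 80 74
f 79 71 81
f 79 81 80
f 80 81 82
f 80 82 74
f 81 71 83
f 81 83 82
f 82 83 84
f 82 84 74
f 83 71 85
f 83 85 84
f 84 85 86
f 84 86 74
f 85 71 87
f 85 87 86
f 86 87 88
f 86 88 74
f 87 71 89
f 87 89 88
f 88 89 90
f 88 90 74
f 89 71 91
f 89 91 90
f 90 91 92
f 90 92 74
f 91 71 93
f 91 93 92
f 92 93 94
f 92 94 74
f 93 71 95
f 93 95 94
f 94 95 96
f 94 96 74
f 95 71 97
f 95 97 96
f 96 97 98
f 96 98 74
f 97 71 72
f 97 72 98
f 98 72 73
f 98 73 74
f 100 99 103
f 100 103 101
f 101 103 104
f 101 104 102
f 103 99 105
f 103 105 104
f 104 105 106
f 104 106 102
f 105 99 107
f 105 107 106
f 106 107 108
f 106 108 102
f 107 99 109
f 107 109 108
f 108 109 110
f 108 110 102
f 109 99 111
f 109 111 110
f 110 111 112
f 110 112 102
f 111 99 113
f 111 113 112
f 112 113 114
f 112 114 102
f 113 99 115
f 113 115 114
f 114 115 116
f 114 116 102
f 115 99 117
f 115 117 116
f 116 117 118
f 116 118 102
f 117 99 119
f 117 119 118
f 118 119 120
f 118 120 102
f 119 99 121
f 119 121 120
f 120 121 122
f 120 122 102
f 121 99 123
f 121 123 122
f 122 123 124
f 122 124 102
f 123 99 100
f 123 100 124
f 124 100 101
f 124 101 102
f 126 128 125
f 129 126 125
f 125 128 127
f 127 129 125
f 126 132 128
f 130 126 129
f 130 132 126
f 128 132 127
f 131 129 127
f 127 132 131
f 131 130 129
f 132 130 131

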